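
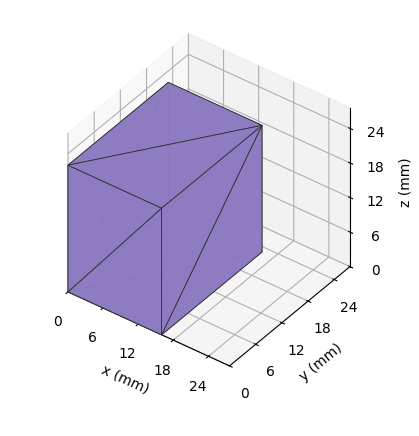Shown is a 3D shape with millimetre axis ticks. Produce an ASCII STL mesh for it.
Reading the render: the shape is a rectangular box, roughly 16 × 23 mm footprint and 22 mm tall (dimensions read to the nearest mm from the axis ticks). For the STL, each face is triangulated and given an outward normal.

solid part
  facet normal 0.0000 0.0000 -1.0000
    outer loop
      vertex 16.000 23.000 0.000
      vertex 16.000 0.000 0.000
      vertex 0.000 0.000 0.000
    endloop
  endfacet
  facet normal 0.0000 0.0000 -1.0000
    outer loop
      vertex 0.000 23.000 0.000
      vertex 16.000 23.000 0.000
      vertex 0.000 0.000 0.000
    endloop
  endfacet
  facet normal 0.0000 0.0000 1.0000
    outer loop
      vertex 0.000 0.000 22.000
      vertex 16.000 0.000 22.000
      vertex 16.000 23.000 22.000
    endloop
  endfacet
  facet normal 0.0000 0.0000 1.0000
    outer loop
      vertex 0.000 0.000 22.000
      vertex 16.000 23.000 22.000
      vertex 0.000 23.000 22.000
    endloop
  endfacet
  facet normal 0.0000 -1.0000 0.0000
    outer loop
      vertex 0.000 0.000 0.000
      vertex 16.000 0.000 0.000
      vertex 16.000 0.000 22.000
    endloop
  endfacet
  facet normal 0.0000 -1.0000 0.0000
    outer loop
      vertex 0.000 0.000 0.000
      vertex 16.000 0.000 22.000
      vertex 0.000 0.000 22.000
    endloop
  endfacet
  facet normal 0.0000 1.0000 0.0000
    outer loop
      vertex 16.000 23.000 22.000
      vertex 16.000 23.000 0.000
      vertex 0.000 23.000 0.000
    endloop
  endfacet
  facet normal 0.0000 1.0000 0.0000
    outer loop
      vertex 0.000 23.000 22.000
      vertex 16.000 23.000 22.000
      vertex 0.000 23.000 0.000
    endloop
  endfacet
  facet normal -1.0000 0.0000 0.0000
    outer loop
      vertex 0.000 23.000 22.000
      vertex 0.000 23.000 0.000
      vertex 0.000 0.000 0.000
    endloop
  endfacet
  facet normal -1.0000 0.0000 0.0000
    outer loop
      vertex 0.000 0.000 22.000
      vertex 0.000 23.000 22.000
      vertex 0.000 0.000 0.000
    endloop
  endfacet
  facet normal 1.0000 0.0000 0.0000
    outer loop
      vertex 16.000 0.000 0.000
      vertex 16.000 23.000 0.000
      vertex 16.000 23.000 22.000
    endloop
  endfacet
  facet normal 1.0000 0.0000 0.0000
    outer loop
      vertex 16.000 0.000 0.000
      vertex 16.000 23.000 22.000
      vertex 16.000 0.000 22.000
    endloop
  endfacet
endsolid part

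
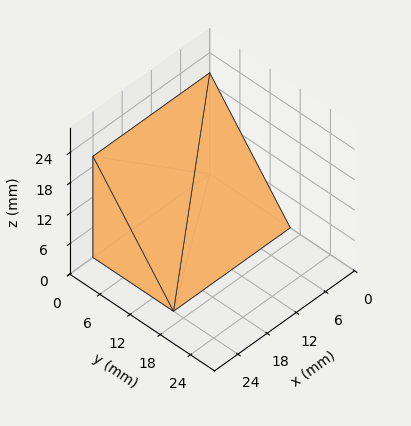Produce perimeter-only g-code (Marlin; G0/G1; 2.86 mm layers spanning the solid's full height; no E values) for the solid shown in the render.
Reading the render: the shape is a wedge (ramp): 24 × 16 mm base, rising to 20 mm along the y=0 edge and sloping linearly to z=0 at y=16 (dimensions read to the nearest mm from the axis ticks). For the g-code, the solid's height is divided into equal slices at the stated Δz and each level perimeter traced with G1 moves after a G0 lift.

; perimeter-only toolpath
G21 ; units = mm
G90 ; absolute positioning
G28 ; home
; layer 1
G0 Z2.86
G0 X0.00 Y0.00
G1 X24.00 Y0.00
G1 X24.00 Y13.71
G1 X0.00 Y13.71
G1 X0.00 Y0.00
; layer 2
G0 Z5.71
G0 X0.00 Y0.00
G1 X24.00 Y0.00
G1 X24.00 Y11.43
G1 X0.00 Y11.43
G1 X0.00 Y0.00
; layer 3
G0 Z8.57
G0 X0.00 Y0.00
G1 X24.00 Y0.00
G1 X24.00 Y9.14
G1 X0.00 Y9.14
G1 X0.00 Y0.00
; layer 4
G0 Z11.43
G0 X0.00 Y0.00
G1 X24.00 Y0.00
G1 X24.00 Y6.86
G1 X0.00 Y6.86
G1 X0.00 Y0.00
; layer 5
G0 Z14.29
G0 X0.00 Y0.00
G1 X24.00 Y0.00
G1 X24.00 Y4.57
G1 X0.00 Y4.57
G1 X0.00 Y0.00
; layer 6
G0 Z17.14
G0 X0.00 Y0.00
G1 X24.00 Y0.00
G1 X24.00 Y2.29
G1 X0.00 Y2.29
G1 X0.00 Y0.00
M2 ; end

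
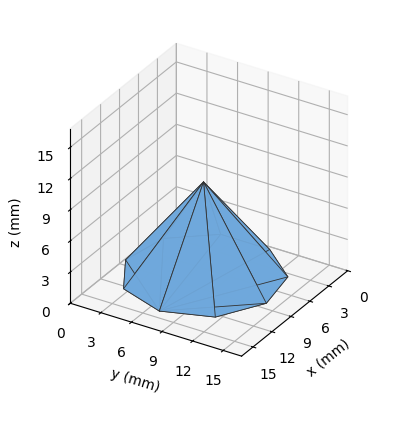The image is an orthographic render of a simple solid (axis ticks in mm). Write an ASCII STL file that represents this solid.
Reading the render: the shape is a regular 9-sided pyramid, base circumscribed radius ≈ 7 mm, apex at z ≈ 9 mm (dimensions read to the nearest mm from the axis ticks). For the STL, each face is triangulated and given an outward normal.

solid part
  facet normal 0.0000 0.0000 -1.0000
    outer loop
      vertex 8.2 13.9 0.0
      vertex 12.4 11.5 0.0
      vertex 14.0 7.0 0.0
    endloop
  endfacet
  facet normal 0.0000 0.0000 -1.0000
    outer loop
      vertex 3.5 13.1 0.0
      vertex 8.2 13.9 0.0
      vertex 14.0 7.0 0.0
    endloop
  endfacet
  facet normal 0.0000 0.0000 -1.0000
    outer loop
      vertex 0.4 9.4 0.0
      vertex 3.5 13.1 0.0
      vertex 14.0 7.0 0.0
    endloop
  endfacet
  facet normal 0.0000 0.0000 -1.0000
    outer loop
      vertex 0.4 4.6 0.0
      vertex 0.4 9.4 0.0
      vertex 14.0 7.0 0.0
    endloop
  endfacet
  facet normal 0.0000 0.0000 -1.0000
    outer loop
      vertex 3.5 0.9 0.0
      vertex 0.4 4.6 0.0
      vertex 14.0 7.0 0.0
    endloop
  endfacet
  facet normal 0.0000 0.0000 -1.0000
    outer loop
      vertex 8.2 0.1 0.0
      vertex 3.5 0.9 0.0
      vertex 14.0 7.0 0.0
    endloop
  endfacet
  facet normal 0.0000 0.0000 -1.0000
    outer loop
      vertex 12.4 2.5 0.0
      vertex 8.2 0.1 0.0
      vertex 14.0 7.0 0.0
    endloop
  endfacet
  facet normal 0.7600 0.2702 0.5911
    outer loop
      vertex 14.0 7.0 0.0
      vertex 12.4 11.5 0.0
      vertex 7.0 7.0 9.0
    endloop
  endfacet
  facet normal 0.4004 0.7007 0.5906
    outer loop
      vertex 12.4 11.5 0.0
      vertex 8.2 13.9 0.0
      vertex 7.0 7.0 9.0
    endloop
  endfacet
  facet normal -0.1353 0.7949 0.5914
    outer loop
      vertex 8.2 13.9 0.0
      vertex 3.5 13.1 0.0
      vertex 7.0 7.0 9.0
    endloop
  endfacet
  facet normal -0.6181 0.5179 0.5914
    outer loop
      vertex 3.5 13.1 0.0
      vertex 0.4 9.4 0.0
      vertex 7.0 7.0 9.0
    endloop
  endfacet
  facet normal -0.8064 0.0000 0.5914
    outer loop
      vertex 0.4 9.4 0.0
      vertex 0.4 4.6 0.0
      vertex 7.0 7.0 9.0
    endloop
  endfacet
  facet normal -0.6181 -0.5179 0.5914
    outer loop
      vertex 0.4 4.6 0.0
      vertex 3.5 0.9 0.0
      vertex 7.0 7.0 9.0
    endloop
  endfacet
  facet normal -0.1353 -0.7949 0.5914
    outer loop
      vertex 3.5 0.9 0.0
      vertex 8.2 0.1 0.0
      vertex 7.0 7.0 9.0
    endloop
  endfacet
  facet normal 0.4004 -0.7007 0.5906
    outer loop
      vertex 8.2 0.1 0.0
      vertex 12.4 2.5 0.0
      vertex 7.0 7.0 9.0
    endloop
  endfacet
  facet normal 0.7600 -0.2702 0.5911
    outer loop
      vertex 12.4 2.5 0.0
      vertex 14.0 7.0 0.0
      vertex 7.0 7.0 9.0
    endloop
  endfacet
endsolid part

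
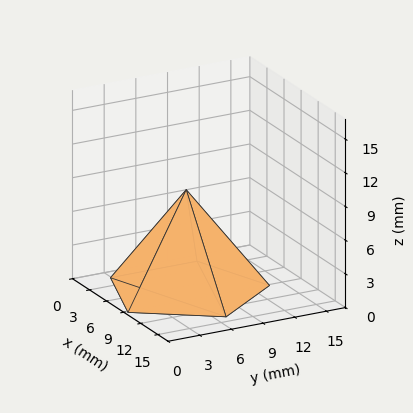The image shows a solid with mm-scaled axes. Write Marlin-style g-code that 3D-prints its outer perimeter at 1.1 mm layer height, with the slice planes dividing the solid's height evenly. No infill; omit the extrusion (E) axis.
Reading the render: the shape is a regular 5-sided pyramid, base circumscribed radius ≈ 7 mm, apex at z ≈ 9 mm (dimensions read to the nearest mm from the axis ticks). For the g-code, the solid's height is divided into equal slices at the stated Δz and each level perimeter traced with G1 moves after a G0 lift.

; perimeter-only toolpath
G21 ; units = mm
G90 ; absolute positioning
G28 ; home
; layer 1
G0 Z1.1
G0 X13.1 Y7.0
G1 X8.9 Y12.9
G1 X2.0 Y10.6
G1 X2.0 Y3.4
G1 X8.9 Y1.1
G1 X13.1 Y7.0
; layer 2
G0 Z2.2
G0 X12.2 Y7.0
G1 X8.6 Y12.0
G1 X2.7 Y10.1
G1 X2.7 Y3.9
G1 X8.6 Y2.0
G1 X12.2 Y7.0
; layer 3
G0 Z3.4
G0 X11.4 Y7.0
G1 X8.4 Y11.2
G1 X3.4 Y9.6
G1 X3.4 Y4.4
G1 X8.4 Y2.8
G1 X11.4 Y7.0
; layer 4
G0 Z4.5
G0 X10.5 Y7.0
G1 X8.1 Y10.3
G1 X4.2 Y9.1
G1 X4.2 Y5.0
G1 X8.1 Y3.6
G1 X10.5 Y7.0
; layer 5
G0 Z5.6
G0 X9.6 Y7.0
G1 X7.8 Y9.5
G1 X4.9 Y8.5
G1 X4.9 Y5.5
G1 X7.8 Y4.5
G1 X9.6 Y7.0
; layer 6
G0 Z6.8
G0 X8.8 Y7.0
G1 X7.5 Y8.7
G1 X5.6 Y8.0
G1 X5.6 Y6.0
G1 X7.5 Y5.3
G1 X8.8 Y7.0
; layer 7
G0 Z7.9
G0 X7.9 Y7.0
G1 X7.3 Y7.8
G1 X6.3 Y7.5
G1 X6.3 Y6.5
G1 X7.3 Y6.2
G1 X7.9 Y7.0
M2 ; end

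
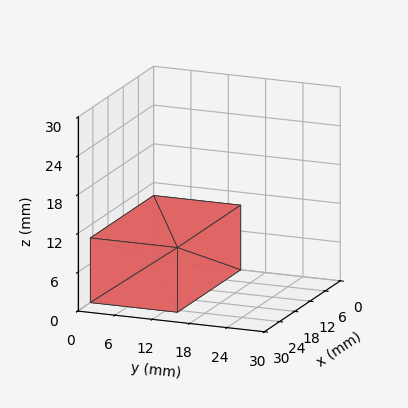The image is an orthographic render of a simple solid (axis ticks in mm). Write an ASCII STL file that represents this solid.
Reading the render: the shape is a rectangular box, roughly 25 × 14 mm footprint and 10 mm tall (dimensions read to the nearest mm from the axis ticks). For the STL, each face is triangulated and given an outward normal.

solid part
  facet normal 0.0000 0.0000 -1.0000
    outer loop
      vertex 25.0 14.0 0.0
      vertex 25.0 0.0 0.0
      vertex 0.0 0.0 0.0
    endloop
  endfacet
  facet normal 0.0000 0.0000 -1.0000
    outer loop
      vertex 0.0 14.0 0.0
      vertex 25.0 14.0 0.0
      vertex 0.0 0.0 0.0
    endloop
  endfacet
  facet normal 0.0000 0.0000 1.0000
    outer loop
      vertex 0.0 0.0 10.0
      vertex 25.0 0.0 10.0
      vertex 25.0 14.0 10.0
    endloop
  endfacet
  facet normal 0.0000 0.0000 1.0000
    outer loop
      vertex 0.0 0.0 10.0
      vertex 25.0 14.0 10.0
      vertex 0.0 14.0 10.0
    endloop
  endfacet
  facet normal 0.0000 -1.0000 0.0000
    outer loop
      vertex 0.0 0.0 0.0
      vertex 25.0 0.0 0.0
      vertex 25.0 0.0 10.0
    endloop
  endfacet
  facet normal 0.0000 -1.0000 0.0000
    outer loop
      vertex 0.0 0.0 0.0
      vertex 25.0 0.0 10.0
      vertex 0.0 0.0 10.0
    endloop
  endfacet
  facet normal 0.0000 1.0000 0.0000
    outer loop
      vertex 25.0 14.0 10.0
      vertex 25.0 14.0 0.0
      vertex 0.0 14.0 0.0
    endloop
  endfacet
  facet normal 0.0000 1.0000 0.0000
    outer loop
      vertex 0.0 14.0 10.0
      vertex 25.0 14.0 10.0
      vertex 0.0 14.0 0.0
    endloop
  endfacet
  facet normal -1.0000 0.0000 0.0000
    outer loop
      vertex 0.0 14.0 10.0
      vertex 0.0 14.0 0.0
      vertex 0.0 0.0 0.0
    endloop
  endfacet
  facet normal -1.0000 0.0000 0.0000
    outer loop
      vertex 0.0 0.0 10.0
      vertex 0.0 14.0 10.0
      vertex 0.0 0.0 0.0
    endloop
  endfacet
  facet normal 1.0000 0.0000 0.0000
    outer loop
      vertex 25.0 0.0 0.0
      vertex 25.0 14.0 0.0
      vertex 25.0 14.0 10.0
    endloop
  endfacet
  facet normal 1.0000 0.0000 0.0000
    outer loop
      vertex 25.0 0.0 0.0
      vertex 25.0 14.0 10.0
      vertex 25.0 0.0 10.0
    endloop
  endfacet
endsolid part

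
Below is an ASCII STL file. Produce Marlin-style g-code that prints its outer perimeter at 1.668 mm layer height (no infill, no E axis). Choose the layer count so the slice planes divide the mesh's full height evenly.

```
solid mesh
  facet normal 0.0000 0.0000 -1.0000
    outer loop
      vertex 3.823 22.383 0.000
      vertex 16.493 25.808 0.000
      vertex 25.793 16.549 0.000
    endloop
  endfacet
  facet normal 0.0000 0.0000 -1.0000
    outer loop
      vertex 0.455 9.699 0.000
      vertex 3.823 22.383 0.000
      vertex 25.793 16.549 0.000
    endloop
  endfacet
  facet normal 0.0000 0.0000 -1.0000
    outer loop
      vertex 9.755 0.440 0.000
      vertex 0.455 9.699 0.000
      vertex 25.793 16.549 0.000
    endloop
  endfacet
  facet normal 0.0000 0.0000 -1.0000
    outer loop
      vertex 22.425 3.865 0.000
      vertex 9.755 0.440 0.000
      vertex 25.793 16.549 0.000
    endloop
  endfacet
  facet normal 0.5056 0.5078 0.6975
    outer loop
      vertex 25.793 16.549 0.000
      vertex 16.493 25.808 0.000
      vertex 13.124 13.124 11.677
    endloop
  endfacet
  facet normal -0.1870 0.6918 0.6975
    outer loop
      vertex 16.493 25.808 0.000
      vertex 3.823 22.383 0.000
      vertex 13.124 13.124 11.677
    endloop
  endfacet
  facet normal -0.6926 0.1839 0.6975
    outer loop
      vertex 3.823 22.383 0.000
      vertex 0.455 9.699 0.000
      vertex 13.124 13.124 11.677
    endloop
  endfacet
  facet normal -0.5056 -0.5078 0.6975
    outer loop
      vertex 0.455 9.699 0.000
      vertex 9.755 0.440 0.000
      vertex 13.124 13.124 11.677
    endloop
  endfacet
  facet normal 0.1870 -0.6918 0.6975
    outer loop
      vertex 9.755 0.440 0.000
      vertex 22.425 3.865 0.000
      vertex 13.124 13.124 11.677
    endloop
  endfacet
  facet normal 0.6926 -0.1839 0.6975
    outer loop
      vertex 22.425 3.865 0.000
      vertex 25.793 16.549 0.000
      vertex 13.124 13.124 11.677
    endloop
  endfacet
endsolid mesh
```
; perimeter-only toolpath
G21 ; units = mm
G90 ; absolute positioning
G28 ; home
; layer 1
G0 Z1.668
G0 X23.983 Y16.060
G1 X16.012 Y23.996
G1 X5.152 Y21.060
G1 X2.265 Y10.188
G1 X10.236 Y2.252
G1 X21.096 Y5.188
G1 X23.983 Y16.060
; layer 2
G0 Z3.336
G0 X22.173 Y15.570
G1 X15.530 Y22.184
G1 X6.480 Y19.738
G1 X4.075 Y10.678
G1 X10.718 Y4.064
G1 X19.768 Y6.510
G1 X22.173 Y15.570
; layer 3
G0 Z5.004
G0 X20.363 Y15.081
G1 X15.049 Y20.372
G1 X7.809 Y18.415
G1 X5.885 Y11.167
G1 X11.199 Y5.876
G1 X18.439 Y7.833
G1 X20.363 Y15.081
; layer 4
G0 Z6.673
G0 X18.554 Y14.592
G1 X14.568 Y18.560
G1 X9.138 Y17.092
G1 X7.694 Y11.656
G1 X11.680 Y7.688
G1 X17.110 Y9.156
G1 X18.554 Y14.592
; layer 5
G0 Z8.341
G0 X16.744 Y14.103
G1 X14.087 Y16.748
G1 X10.467 Y15.769
G1 X9.504 Y12.145
G1 X12.161 Y9.500
G1 X15.781 Y10.479
G1 X16.744 Y14.103
; layer 6
G0 Z10.009
G0 X14.934 Y13.613
G1 X13.605 Y14.936
G1 X11.795 Y14.447
G1 X11.314 Y12.635
G1 X12.643 Y11.312
G1 X14.453 Y11.801
G1 X14.934 Y13.613
M2 ; end

The solid is a regular 6-sided pyramid, base circumscribed radius ≈ 13.1 mm, apex at z ≈ 11.7 mm. Slicing at Δz = 1.668 mm — 7 equal slices spanning the solid's height, so layer i sits at z = i·h/7 — gives 6 non-empty perimeters. Each is a 6-segment closed polygon; G0 lifts to the layer z and rapids to the start vertex, then G1 traces the edges. The cross-section shrinks linearly with z (the slice at the apex is degenerate and omitted).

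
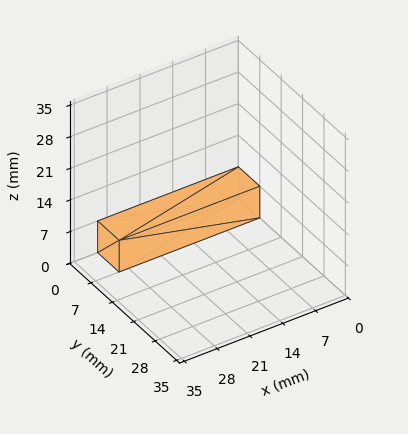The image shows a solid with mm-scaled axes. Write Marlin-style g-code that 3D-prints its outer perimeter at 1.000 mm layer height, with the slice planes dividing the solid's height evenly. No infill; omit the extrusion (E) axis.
Reading the render: the shape is a rectangular box, roughly 30 × 7 mm footprint and 7 mm tall (dimensions read to the nearest mm from the axis ticks). For the g-code, the solid's height is divided into equal slices at the stated Δz and each level perimeter traced with G1 moves after a G0 lift.

; perimeter-only toolpath
G21 ; units = mm
G90 ; absolute positioning
G28 ; home
; layer 1
G0 Z1.000
G0 X0.000 Y0.000
G1 X30.000 Y0.000
G1 X30.000 Y7.000
G1 X0.000 Y7.000
G1 X0.000 Y0.000
; layer 2
G0 Z2.000
G0 X0.000 Y0.000
G1 X30.000 Y0.000
G1 X30.000 Y7.000
G1 X0.000 Y7.000
G1 X0.000 Y0.000
; layer 3
G0 Z3.000
G0 X0.000 Y0.000
G1 X30.000 Y0.000
G1 X30.000 Y7.000
G1 X0.000 Y7.000
G1 X0.000 Y0.000
; layer 4
G0 Z4.000
G0 X0.000 Y0.000
G1 X30.000 Y0.000
G1 X30.000 Y7.000
G1 X0.000 Y7.000
G1 X0.000 Y0.000
; layer 5
G0 Z5.000
G0 X0.000 Y0.000
G1 X30.000 Y0.000
G1 X30.000 Y7.000
G1 X0.000 Y7.000
G1 X0.000 Y0.000
; layer 6
G0 Z6.000
G0 X0.000 Y0.000
G1 X30.000 Y0.000
G1 X30.000 Y7.000
G1 X0.000 Y7.000
G1 X0.000 Y0.000
; layer 7
G0 Z7.000
G0 X0.000 Y0.000
G1 X30.000 Y0.000
G1 X30.000 Y7.000
G1 X0.000 Y7.000
G1 X0.000 Y0.000
M2 ; end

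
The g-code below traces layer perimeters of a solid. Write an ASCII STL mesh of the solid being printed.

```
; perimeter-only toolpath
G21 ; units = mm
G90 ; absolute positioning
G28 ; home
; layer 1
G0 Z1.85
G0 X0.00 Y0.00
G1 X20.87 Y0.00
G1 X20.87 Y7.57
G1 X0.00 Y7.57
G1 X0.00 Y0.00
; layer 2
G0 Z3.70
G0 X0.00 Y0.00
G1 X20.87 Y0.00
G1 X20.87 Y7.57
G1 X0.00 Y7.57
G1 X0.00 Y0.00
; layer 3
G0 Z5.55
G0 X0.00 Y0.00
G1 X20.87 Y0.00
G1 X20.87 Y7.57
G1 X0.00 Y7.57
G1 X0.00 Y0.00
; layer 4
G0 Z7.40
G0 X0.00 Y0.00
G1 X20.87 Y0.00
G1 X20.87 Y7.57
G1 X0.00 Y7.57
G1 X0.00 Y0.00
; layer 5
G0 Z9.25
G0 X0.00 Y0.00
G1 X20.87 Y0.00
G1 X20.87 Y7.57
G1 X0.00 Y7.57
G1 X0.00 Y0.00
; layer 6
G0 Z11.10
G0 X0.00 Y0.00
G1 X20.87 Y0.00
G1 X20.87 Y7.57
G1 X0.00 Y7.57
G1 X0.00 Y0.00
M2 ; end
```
solid part
  facet normal 0.0000 0.0000 -1.0000
    outer loop
      vertex 20.87 7.57 0.00
      vertex 20.87 0.00 0.00
      vertex 0.00 0.00 0.00
    endloop
  endfacet
  facet normal 0.0000 0.0000 -1.0000
    outer loop
      vertex 0.00 7.57 0.00
      vertex 20.87 7.57 0.00
      vertex 0.00 0.00 0.00
    endloop
  endfacet
  facet normal 0.0000 0.0000 1.0000
    outer loop
      vertex 0.00 0.00 11.10
      vertex 20.87 0.00 11.10
      vertex 20.87 7.57 11.10
    endloop
  endfacet
  facet normal 0.0000 0.0000 1.0000
    outer loop
      vertex 0.00 0.00 11.10
      vertex 20.87 7.57 11.10
      vertex 0.00 7.57 11.10
    endloop
  endfacet
  facet normal 0.0000 -1.0000 0.0000
    outer loop
      vertex 0.00 0.00 0.00
      vertex 20.87 0.00 0.00
      vertex 20.87 0.00 11.10
    endloop
  endfacet
  facet normal 0.0000 -1.0000 0.0000
    outer loop
      vertex 0.00 0.00 0.00
      vertex 20.87 0.00 11.10
      vertex 0.00 0.00 11.10
    endloop
  endfacet
  facet normal 0.0000 1.0000 0.0000
    outer loop
      vertex 20.87 7.57 11.10
      vertex 20.87 7.57 0.00
      vertex 0.00 7.57 0.00
    endloop
  endfacet
  facet normal 0.0000 1.0000 0.0000
    outer loop
      vertex 0.00 7.57 11.10
      vertex 20.87 7.57 11.10
      vertex 0.00 7.57 0.00
    endloop
  endfacet
  facet normal -1.0000 0.0000 0.0000
    outer loop
      vertex 0.00 7.57 11.10
      vertex 0.00 7.57 0.00
      vertex 0.00 0.00 0.00
    endloop
  endfacet
  facet normal -1.0000 0.0000 0.0000
    outer loop
      vertex 0.00 0.00 11.10
      vertex 0.00 7.57 11.10
      vertex 0.00 0.00 0.00
    endloop
  endfacet
  facet normal 1.0000 0.0000 0.0000
    outer loop
      vertex 20.87 0.00 0.00
      vertex 20.87 7.57 0.00
      vertex 20.87 7.57 11.10
    endloop
  endfacet
  facet normal 1.0000 0.0000 0.0000
    outer loop
      vertex 20.87 0.00 0.00
      vertex 20.87 7.57 11.10
      vertex 20.87 0.00 11.10
    endloop
  endfacet
endsolid part

The G0 Z moves step by Δz≈1.85 mm. Every layer's G1 loop is the same polygon, so the solid is a straight extrusion of it from z=0 to z≈11.1. Closing with flat bottom and top caps and triangulating gives 12 facets — a rectangular box, roughly 20.9 × 7.57 mm footprint and 11.1 mm tall.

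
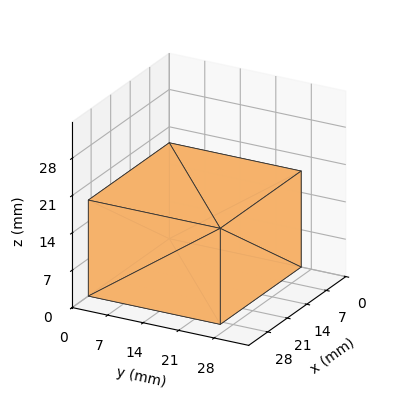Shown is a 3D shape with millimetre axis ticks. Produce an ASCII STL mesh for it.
Reading the render: the shape is a rectangular box, roughly 29 × 26 mm footprint and 18 mm tall (dimensions read to the nearest mm from the axis ticks). For the STL, each face is triangulated and given an outward normal.

solid part
  facet normal 0.0000 0.0000 -1.0000
    outer loop
      vertex 29.000 26.000 0.000
      vertex 29.000 0.000 0.000
      vertex 0.000 0.000 0.000
    endloop
  endfacet
  facet normal 0.0000 0.0000 -1.0000
    outer loop
      vertex 0.000 26.000 0.000
      vertex 29.000 26.000 0.000
      vertex 0.000 0.000 0.000
    endloop
  endfacet
  facet normal 0.0000 0.0000 1.0000
    outer loop
      vertex 0.000 0.000 18.000
      vertex 29.000 0.000 18.000
      vertex 29.000 26.000 18.000
    endloop
  endfacet
  facet normal 0.0000 0.0000 1.0000
    outer loop
      vertex 0.000 0.000 18.000
      vertex 29.000 26.000 18.000
      vertex 0.000 26.000 18.000
    endloop
  endfacet
  facet normal 0.0000 -1.0000 0.0000
    outer loop
      vertex 0.000 0.000 0.000
      vertex 29.000 0.000 0.000
      vertex 29.000 0.000 18.000
    endloop
  endfacet
  facet normal 0.0000 -1.0000 0.0000
    outer loop
      vertex 0.000 0.000 0.000
      vertex 29.000 0.000 18.000
      vertex 0.000 0.000 18.000
    endloop
  endfacet
  facet normal 0.0000 1.0000 0.0000
    outer loop
      vertex 29.000 26.000 18.000
      vertex 29.000 26.000 0.000
      vertex 0.000 26.000 0.000
    endloop
  endfacet
  facet normal 0.0000 1.0000 0.0000
    outer loop
      vertex 0.000 26.000 18.000
      vertex 29.000 26.000 18.000
      vertex 0.000 26.000 0.000
    endloop
  endfacet
  facet normal -1.0000 0.0000 0.0000
    outer loop
      vertex 0.000 26.000 18.000
      vertex 0.000 26.000 0.000
      vertex 0.000 0.000 0.000
    endloop
  endfacet
  facet normal -1.0000 0.0000 0.0000
    outer loop
      vertex 0.000 0.000 18.000
      vertex 0.000 26.000 18.000
      vertex 0.000 0.000 0.000
    endloop
  endfacet
  facet normal 1.0000 0.0000 0.0000
    outer loop
      vertex 29.000 0.000 0.000
      vertex 29.000 26.000 0.000
      vertex 29.000 26.000 18.000
    endloop
  endfacet
  facet normal 1.0000 0.0000 0.0000
    outer loop
      vertex 29.000 0.000 0.000
      vertex 29.000 26.000 18.000
      vertex 29.000 0.000 18.000
    endloop
  endfacet
endsolid part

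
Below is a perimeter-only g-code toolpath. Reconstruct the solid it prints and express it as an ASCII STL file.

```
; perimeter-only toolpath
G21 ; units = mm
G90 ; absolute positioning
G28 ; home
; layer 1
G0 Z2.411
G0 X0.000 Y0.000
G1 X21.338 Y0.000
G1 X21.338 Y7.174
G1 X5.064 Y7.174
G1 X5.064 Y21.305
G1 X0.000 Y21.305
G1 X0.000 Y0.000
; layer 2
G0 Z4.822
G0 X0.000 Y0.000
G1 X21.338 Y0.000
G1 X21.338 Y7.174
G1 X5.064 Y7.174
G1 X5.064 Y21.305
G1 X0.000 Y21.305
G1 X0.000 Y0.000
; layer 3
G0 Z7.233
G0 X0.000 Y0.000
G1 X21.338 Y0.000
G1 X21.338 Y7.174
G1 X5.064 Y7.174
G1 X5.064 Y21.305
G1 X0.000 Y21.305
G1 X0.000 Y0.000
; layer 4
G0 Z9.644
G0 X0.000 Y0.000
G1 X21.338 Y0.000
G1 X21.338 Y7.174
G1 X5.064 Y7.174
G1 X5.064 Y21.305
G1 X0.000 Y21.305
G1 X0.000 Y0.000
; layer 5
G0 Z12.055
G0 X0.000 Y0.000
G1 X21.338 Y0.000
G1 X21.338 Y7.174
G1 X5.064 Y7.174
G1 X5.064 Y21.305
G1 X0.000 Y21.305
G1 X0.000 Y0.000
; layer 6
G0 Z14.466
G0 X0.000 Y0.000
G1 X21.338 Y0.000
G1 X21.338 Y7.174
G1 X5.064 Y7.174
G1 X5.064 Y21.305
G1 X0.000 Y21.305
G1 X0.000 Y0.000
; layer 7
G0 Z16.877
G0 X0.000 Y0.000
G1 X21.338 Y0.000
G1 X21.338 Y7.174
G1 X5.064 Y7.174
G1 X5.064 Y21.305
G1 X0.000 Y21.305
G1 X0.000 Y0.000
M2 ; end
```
solid part
  facet normal 0.0000 0.0000 -1.0000
    outer loop
      vertex 21.338 7.174 0.000
      vertex 21.338 0.000 0.000
      vertex 0.000 0.000 0.000
    endloop
  endfacet
  facet normal 0.0000 0.0000 -1.0000
    outer loop
      vertex 5.064 7.174 0.000
      vertex 21.338 7.174 0.000
      vertex 0.000 0.000 0.000
    endloop
  endfacet
  facet normal 0.0000 0.0000 -1.0000
    outer loop
      vertex 5.064 21.305 0.000
      vertex 5.064 7.174 0.000
      vertex 0.000 0.000 0.000
    endloop
  endfacet
  facet normal 0.0000 0.0000 -1.0000
    outer loop
      vertex 0.000 21.305 0.000
      vertex 5.064 21.305 0.000
      vertex 0.000 0.000 0.000
    endloop
  endfacet
  facet normal 0.0000 0.0000 1.0000
    outer loop
      vertex 0.000 0.000 16.877
      vertex 21.338 0.000 16.877
      vertex 21.338 7.174 16.877
    endloop
  endfacet
  facet normal 0.0000 0.0000 1.0000
    outer loop
      vertex 0.000 0.000 16.877
      vertex 21.338 7.174 16.877
      vertex 5.064 7.174 16.877
    endloop
  endfacet
  facet normal 0.0000 0.0000 1.0000
    outer loop
      vertex 0.000 0.000 16.877
      vertex 5.064 7.174 16.877
      vertex 5.064 21.305 16.877
    endloop
  endfacet
  facet normal 0.0000 0.0000 1.0000
    outer loop
      vertex 0.000 0.000 16.877
      vertex 5.064 21.305 16.877
      vertex 0.000 21.305 16.877
    endloop
  endfacet
  facet normal 0.0000 -1.0000 0.0000
    outer loop
      vertex 0.000 0.000 0.000
      vertex 21.338 0.000 0.000
      vertex 21.338 0.000 16.877
    endloop
  endfacet
  facet normal 0.0000 -1.0000 0.0000
    outer loop
      vertex 0.000 0.000 0.000
      vertex 21.338 0.000 16.877
      vertex 0.000 0.000 16.877
    endloop
  endfacet
  facet normal 1.0000 0.0000 0.0000
    outer loop
      vertex 21.338 0.000 0.000
      vertex 21.338 7.174 0.000
      vertex 21.338 7.174 16.877
    endloop
  endfacet
  facet normal 1.0000 0.0000 0.0000
    outer loop
      vertex 21.338 0.000 0.000
      vertex 21.338 7.174 16.877
      vertex 21.338 0.000 16.877
    endloop
  endfacet
  facet normal 0.0000 1.0000 0.0000
    outer loop
      vertex 21.338 7.174 0.000
      vertex 5.064 7.174 0.000
      vertex 5.064 7.174 16.877
    endloop
  endfacet
  facet normal 0.0000 1.0000 0.0000
    outer loop
      vertex 21.338 7.174 0.000
      vertex 5.064 7.174 16.877
      vertex 21.338 7.174 16.877
    endloop
  endfacet
  facet normal 1.0000 0.0000 0.0000
    outer loop
      vertex 5.064 7.174 0.000
      vertex 5.064 21.305 0.000
      vertex 5.064 21.305 16.877
    endloop
  endfacet
  facet normal 1.0000 0.0000 0.0000
    outer loop
      vertex 5.064 7.174 0.000
      vertex 5.064 21.305 16.877
      vertex 5.064 7.174 16.877
    endloop
  endfacet
  facet normal 0.0000 1.0000 0.0000
    outer loop
      vertex 5.064 21.305 0.000
      vertex 0.000 21.305 0.000
      vertex 0.000 21.305 16.877
    endloop
  endfacet
  facet normal 0.0000 1.0000 0.0000
    outer loop
      vertex 5.064 21.305 0.000
      vertex 0.000 21.305 16.877
      vertex 5.064 21.305 16.877
    endloop
  endfacet
  facet normal -1.0000 0.0000 0.0000
    outer loop
      vertex 0.000 21.305 0.000
      vertex 0.000 0.000 0.000
      vertex 0.000 0.000 16.877
    endloop
  endfacet
  facet normal -1.0000 0.0000 0.0000
    outer loop
      vertex 0.000 21.305 0.000
      vertex 0.000 0.000 16.877
      vertex 0.000 21.305 16.877
    endloop
  endfacet
endsolid part

The G0 Z moves step by Δz≈2.411 mm. Every layer's G1 loop is the same polygon, so the solid is a straight extrusion of it from z=0 to z≈16.9. Closing with flat bottom and top caps and triangulating gives 20 facets — an L-shaped prism: outer 21.3 × 21.3 mm, arm thicknesses ≈ 7.17 mm (horizontal) and 5.06 mm (vertical), extruded 16.9 mm in z.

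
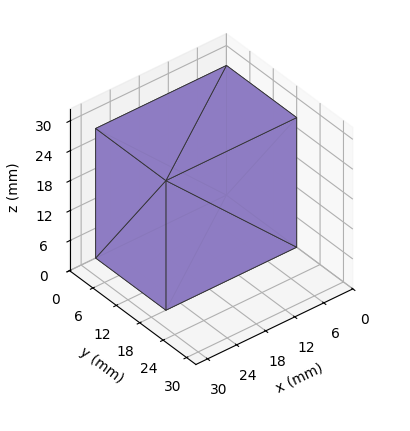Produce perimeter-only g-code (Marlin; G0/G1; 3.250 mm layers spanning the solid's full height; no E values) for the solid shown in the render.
Reading the render: the shape is a rectangular box, roughly 27 × 18 mm footprint and 26 mm tall (dimensions read to the nearest mm from the axis ticks). For the g-code, the solid's height is divided into equal slices at the stated Δz and each level perimeter traced with G1 moves after a G0 lift.

; perimeter-only toolpath
G21 ; units = mm
G90 ; absolute positioning
G28 ; home
; layer 1
G0 Z3.250
G0 X0.000 Y0.000
G1 X27.000 Y0.000
G1 X27.000 Y18.000
G1 X0.000 Y18.000
G1 X0.000 Y0.000
; layer 2
G0 Z6.500
G0 X0.000 Y0.000
G1 X27.000 Y0.000
G1 X27.000 Y18.000
G1 X0.000 Y18.000
G1 X0.000 Y0.000
; layer 3
G0 Z9.750
G0 X0.000 Y0.000
G1 X27.000 Y0.000
G1 X27.000 Y18.000
G1 X0.000 Y18.000
G1 X0.000 Y0.000
; layer 4
G0 Z13.000
G0 X0.000 Y0.000
G1 X27.000 Y0.000
G1 X27.000 Y18.000
G1 X0.000 Y18.000
G1 X0.000 Y0.000
; layer 5
G0 Z16.250
G0 X0.000 Y0.000
G1 X27.000 Y0.000
G1 X27.000 Y18.000
G1 X0.000 Y18.000
G1 X0.000 Y0.000
; layer 6
G0 Z19.500
G0 X0.000 Y0.000
G1 X27.000 Y0.000
G1 X27.000 Y18.000
G1 X0.000 Y18.000
G1 X0.000 Y0.000
; layer 7
G0 Z22.750
G0 X0.000 Y0.000
G1 X27.000 Y0.000
G1 X27.000 Y18.000
G1 X0.000 Y18.000
G1 X0.000 Y0.000
; layer 8
G0 Z26.000
G0 X0.000 Y0.000
G1 X27.000 Y0.000
G1 X27.000 Y18.000
G1 X0.000 Y18.000
G1 X0.000 Y0.000
M2 ; end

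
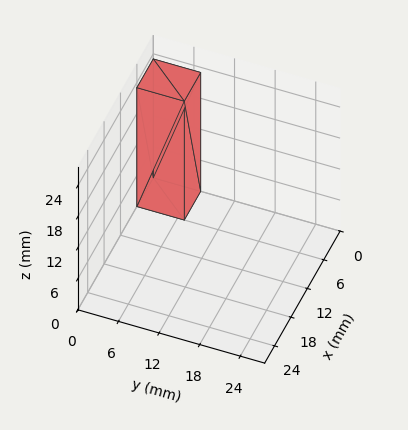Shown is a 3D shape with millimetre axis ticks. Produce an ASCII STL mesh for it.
Reading the render: the shape is a rectangular box, roughly 6 × 7 mm footprint and 23 mm tall (dimensions read to the nearest mm from the axis ticks). For the STL, each face is triangulated and given an outward normal.

solid part
  facet normal 0.0000 0.0000 -1.0000
    outer loop
      vertex 6.000 7.000 0.000
      vertex 6.000 0.000 0.000
      vertex 0.000 0.000 0.000
    endloop
  endfacet
  facet normal 0.0000 0.0000 -1.0000
    outer loop
      vertex 0.000 7.000 0.000
      vertex 6.000 7.000 0.000
      vertex 0.000 0.000 0.000
    endloop
  endfacet
  facet normal 0.0000 0.0000 1.0000
    outer loop
      vertex 0.000 0.000 23.000
      vertex 6.000 0.000 23.000
      vertex 6.000 7.000 23.000
    endloop
  endfacet
  facet normal 0.0000 0.0000 1.0000
    outer loop
      vertex 0.000 0.000 23.000
      vertex 6.000 7.000 23.000
      vertex 0.000 7.000 23.000
    endloop
  endfacet
  facet normal 0.0000 -1.0000 0.0000
    outer loop
      vertex 0.000 0.000 0.000
      vertex 6.000 0.000 0.000
      vertex 6.000 0.000 23.000
    endloop
  endfacet
  facet normal 0.0000 -1.0000 0.0000
    outer loop
      vertex 0.000 0.000 0.000
      vertex 6.000 0.000 23.000
      vertex 0.000 0.000 23.000
    endloop
  endfacet
  facet normal 0.0000 1.0000 0.0000
    outer loop
      vertex 6.000 7.000 23.000
      vertex 6.000 7.000 0.000
      vertex 0.000 7.000 0.000
    endloop
  endfacet
  facet normal 0.0000 1.0000 0.0000
    outer loop
      vertex 0.000 7.000 23.000
      vertex 6.000 7.000 23.000
      vertex 0.000 7.000 0.000
    endloop
  endfacet
  facet normal -1.0000 0.0000 0.0000
    outer loop
      vertex 0.000 7.000 23.000
      vertex 0.000 7.000 0.000
      vertex 0.000 0.000 0.000
    endloop
  endfacet
  facet normal -1.0000 0.0000 0.0000
    outer loop
      vertex 0.000 0.000 23.000
      vertex 0.000 7.000 23.000
      vertex 0.000 0.000 0.000
    endloop
  endfacet
  facet normal 1.0000 0.0000 0.0000
    outer loop
      vertex 6.000 0.000 0.000
      vertex 6.000 7.000 0.000
      vertex 6.000 7.000 23.000
    endloop
  endfacet
  facet normal 1.0000 0.0000 0.0000
    outer loop
      vertex 6.000 0.000 0.000
      vertex 6.000 7.000 23.000
      vertex 6.000 0.000 23.000
    endloop
  endfacet
endsolid part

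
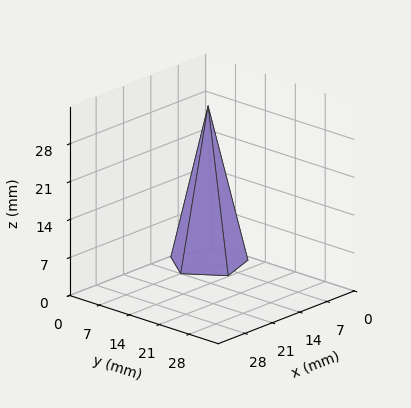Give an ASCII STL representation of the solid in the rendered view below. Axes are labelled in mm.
Reading the render: the shape is a regular 5-sided pyramid, base circumscribed radius ≈ 7 mm, apex at z ≈ 29 mm (dimensions read to the nearest mm from the axis ticks). For the STL, each face is triangulated and given an outward normal.

solid part
  facet normal 0.0000 0.0000 -1.0000
    outer loop
      vertex 1.3 11.1 0.0
      vertex 9.2 13.7 0.0
      vertex 14.0 7.0 0.0
    endloop
  endfacet
  facet normal 0.0000 0.0000 -1.0000
    outer loop
      vertex 1.3 2.9 0.0
      vertex 1.3 11.1 0.0
      vertex 14.0 7.0 0.0
    endloop
  endfacet
  facet normal 0.0000 0.0000 -1.0000
    outer loop
      vertex 9.2 0.3 0.0
      vertex 1.3 2.9 0.0
      vertex 14.0 7.0 0.0
    endloop
  endfacet
  facet normal 0.7977 0.5715 0.1925
    outer loop
      vertex 14.0 7.0 0.0
      vertex 9.2 13.7 0.0
      vertex 7.0 7.0 29.0
    endloop
  endfacet
  facet normal -0.3068 0.9322 0.1921
    outer loop
      vertex 9.2 13.7 0.0
      vertex 1.3 11.1 0.0
      vertex 7.0 7.0 29.0
    endloop
  endfacet
  facet normal -0.9812 0.0000 0.1929
    outer loop
      vertex 1.3 11.1 0.0
      vertex 1.3 2.9 0.0
      vertex 7.0 7.0 29.0
    endloop
  endfacet
  facet normal -0.3068 -0.9322 0.1921
    outer loop
      vertex 1.3 2.9 0.0
      vertex 9.2 0.3 0.0
      vertex 7.0 7.0 29.0
    endloop
  endfacet
  facet normal 0.7977 -0.5715 0.1925
    outer loop
      vertex 9.2 0.3 0.0
      vertex 14.0 7.0 0.0
      vertex 7.0 7.0 29.0
    endloop
  endfacet
endsolid part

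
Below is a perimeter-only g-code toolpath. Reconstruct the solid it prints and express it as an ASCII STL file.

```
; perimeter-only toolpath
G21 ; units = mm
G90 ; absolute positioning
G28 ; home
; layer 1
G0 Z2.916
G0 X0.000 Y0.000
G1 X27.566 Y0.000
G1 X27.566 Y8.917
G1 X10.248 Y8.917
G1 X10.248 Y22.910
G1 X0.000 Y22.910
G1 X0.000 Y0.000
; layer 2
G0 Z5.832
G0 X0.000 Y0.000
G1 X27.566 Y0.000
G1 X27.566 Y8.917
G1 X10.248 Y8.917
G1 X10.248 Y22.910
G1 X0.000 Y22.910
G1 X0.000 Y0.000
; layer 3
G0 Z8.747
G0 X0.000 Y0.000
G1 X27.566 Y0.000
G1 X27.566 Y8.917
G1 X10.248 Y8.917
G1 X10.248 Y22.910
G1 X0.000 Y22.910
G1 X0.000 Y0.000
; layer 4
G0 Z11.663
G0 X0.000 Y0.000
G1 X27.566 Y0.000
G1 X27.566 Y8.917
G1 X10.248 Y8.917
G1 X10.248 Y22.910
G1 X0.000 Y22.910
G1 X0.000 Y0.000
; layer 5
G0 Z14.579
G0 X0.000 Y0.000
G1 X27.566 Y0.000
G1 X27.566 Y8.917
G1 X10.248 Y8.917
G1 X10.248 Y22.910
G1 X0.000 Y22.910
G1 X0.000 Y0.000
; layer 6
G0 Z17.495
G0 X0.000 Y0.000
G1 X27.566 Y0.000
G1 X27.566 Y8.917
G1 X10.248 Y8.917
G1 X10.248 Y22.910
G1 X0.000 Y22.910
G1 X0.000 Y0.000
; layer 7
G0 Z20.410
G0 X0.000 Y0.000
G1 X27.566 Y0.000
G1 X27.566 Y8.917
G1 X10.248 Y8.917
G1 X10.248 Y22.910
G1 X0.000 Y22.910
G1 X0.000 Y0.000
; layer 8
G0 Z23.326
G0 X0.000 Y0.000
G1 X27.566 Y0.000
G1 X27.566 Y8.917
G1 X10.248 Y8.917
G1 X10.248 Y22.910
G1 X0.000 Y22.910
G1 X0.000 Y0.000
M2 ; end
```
solid part
  facet normal 0.0000 0.0000 -1.0000
    outer loop
      vertex 27.566 8.917 0.000
      vertex 27.566 0.000 0.000
      vertex 0.000 0.000 0.000
    endloop
  endfacet
  facet normal 0.0000 0.0000 -1.0000
    outer loop
      vertex 10.248 8.917 0.000
      vertex 27.566 8.917 0.000
      vertex 0.000 0.000 0.000
    endloop
  endfacet
  facet normal 0.0000 0.0000 -1.0000
    outer loop
      vertex 10.248 22.910 0.000
      vertex 10.248 8.917 0.000
      vertex 0.000 0.000 0.000
    endloop
  endfacet
  facet normal 0.0000 0.0000 -1.0000
    outer loop
      vertex 0.000 22.910 0.000
      vertex 10.248 22.910 0.000
      vertex 0.000 0.000 0.000
    endloop
  endfacet
  facet normal 0.0000 0.0000 1.0000
    outer loop
      vertex 0.000 0.000 23.326
      vertex 27.566 0.000 23.326
      vertex 27.566 8.917 23.326
    endloop
  endfacet
  facet normal 0.0000 0.0000 1.0000
    outer loop
      vertex 0.000 0.000 23.326
      vertex 27.566 8.917 23.326
      vertex 10.248 8.917 23.326
    endloop
  endfacet
  facet normal 0.0000 0.0000 1.0000
    outer loop
      vertex 0.000 0.000 23.326
      vertex 10.248 8.917 23.326
      vertex 10.248 22.910 23.326
    endloop
  endfacet
  facet normal 0.0000 0.0000 1.0000
    outer loop
      vertex 0.000 0.000 23.326
      vertex 10.248 22.910 23.326
      vertex 0.000 22.910 23.326
    endloop
  endfacet
  facet normal 0.0000 -1.0000 0.0000
    outer loop
      vertex 0.000 0.000 0.000
      vertex 27.566 0.000 0.000
      vertex 27.566 0.000 23.326
    endloop
  endfacet
  facet normal 0.0000 -1.0000 0.0000
    outer loop
      vertex 0.000 0.000 0.000
      vertex 27.566 0.000 23.326
      vertex 0.000 0.000 23.326
    endloop
  endfacet
  facet normal 1.0000 0.0000 0.0000
    outer loop
      vertex 27.566 0.000 0.000
      vertex 27.566 8.917 0.000
      vertex 27.566 8.917 23.326
    endloop
  endfacet
  facet normal 1.0000 0.0000 0.0000
    outer loop
      vertex 27.566 0.000 0.000
      vertex 27.566 8.917 23.326
      vertex 27.566 0.000 23.326
    endloop
  endfacet
  facet normal 0.0000 1.0000 0.0000
    outer loop
      vertex 27.566 8.917 0.000
      vertex 10.248 8.917 0.000
      vertex 10.248 8.917 23.326
    endloop
  endfacet
  facet normal 0.0000 1.0000 0.0000
    outer loop
      vertex 27.566 8.917 0.000
      vertex 10.248 8.917 23.326
      vertex 27.566 8.917 23.326
    endloop
  endfacet
  facet normal 1.0000 0.0000 0.0000
    outer loop
      vertex 10.248 8.917 0.000
      vertex 10.248 22.910 0.000
      vertex 10.248 22.910 23.326
    endloop
  endfacet
  facet normal 1.0000 0.0000 0.0000
    outer loop
      vertex 10.248 8.917 0.000
      vertex 10.248 22.910 23.326
      vertex 10.248 8.917 23.326
    endloop
  endfacet
  facet normal 0.0000 1.0000 0.0000
    outer loop
      vertex 10.248 22.910 0.000
      vertex 0.000 22.910 0.000
      vertex 0.000 22.910 23.326
    endloop
  endfacet
  facet normal 0.0000 1.0000 0.0000
    outer loop
      vertex 10.248 22.910 0.000
      vertex 0.000 22.910 23.326
      vertex 10.248 22.910 23.326
    endloop
  endfacet
  facet normal -1.0000 0.0000 0.0000
    outer loop
      vertex 0.000 22.910 0.000
      vertex 0.000 0.000 0.000
      vertex 0.000 0.000 23.326
    endloop
  endfacet
  facet normal -1.0000 0.0000 0.0000
    outer loop
      vertex 0.000 22.910 0.000
      vertex 0.000 0.000 23.326
      vertex 0.000 22.910 23.326
    endloop
  endfacet
endsolid part

The G0 Z moves step by Δz≈2.916 mm. Every layer's G1 loop is the same polygon, so the solid is a straight extrusion of it from z=0 to z≈23.3. Closing with flat bottom and top caps and triangulating gives 20 facets — an L-shaped prism: outer 27.6 × 22.9 mm, arm thicknesses ≈ 8.92 mm (horizontal) and 10.2 mm (vertical), extruded 23.3 mm in z.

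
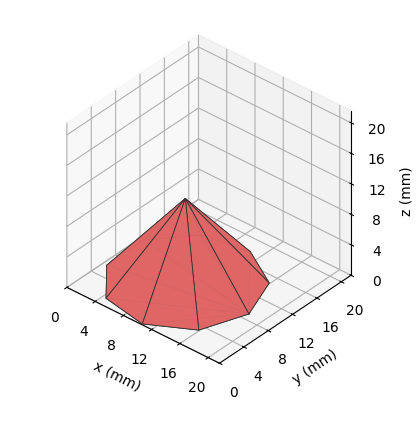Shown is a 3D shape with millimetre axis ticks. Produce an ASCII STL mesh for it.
Reading the render: the shape is a regular 9-sided pyramid, base circumscribed radius ≈ 9 mm, apex at z ≈ 11 mm (dimensions read to the nearest mm from the axis ticks). For the STL, each face is triangulated and given an outward normal.

solid part
  facet normal 0.0000 0.0000 -1.0000
    outer loop
      vertex 10.563 17.863 0.000
      vertex 15.894 14.785 0.000
      vertex 18.000 9.000 0.000
    endloop
  endfacet
  facet normal 0.0000 0.0000 -1.0000
    outer loop
      vertex 4.500 16.794 0.000
      vertex 10.563 17.863 0.000
      vertex 18.000 9.000 0.000
    endloop
  endfacet
  facet normal 0.0000 0.0000 -1.0000
    outer loop
      vertex 0.543 12.078 0.000
      vertex 4.500 16.794 0.000
      vertex 18.000 9.000 0.000
    endloop
  endfacet
  facet normal 0.0000 0.0000 -1.0000
    outer loop
      vertex 0.543 5.922 0.000
      vertex 0.543 12.078 0.000
      vertex 18.000 9.000 0.000
    endloop
  endfacet
  facet normal 0.0000 0.0000 -1.0000
    outer loop
      vertex 4.500 1.206 0.000
      vertex 0.543 5.922 0.000
      vertex 18.000 9.000 0.000
    endloop
  endfacet
  facet normal 0.0000 0.0000 -1.0000
    outer loop
      vertex 10.563 0.137 0.000
      vertex 4.500 1.206 0.000
      vertex 18.000 9.000 0.000
    endloop
  endfacet
  facet normal 0.0000 0.0000 -1.0000
    outer loop
      vertex 15.894 3.215 0.000
      vertex 10.563 0.137 0.000
      vertex 18.000 9.000 0.000
    endloop
  endfacet
  facet normal 0.7450 0.2712 0.6095
    outer loop
      vertex 18.000 9.000 0.000
      vertex 15.894 14.785 0.000
      vertex 9.000 9.000 11.000
    endloop
  endfacet
  facet normal 0.3964 0.6866 0.6095
    outer loop
      vertex 15.894 14.785 0.000
      vertex 10.563 17.863 0.000
      vertex 9.000 9.000 11.000
    endloop
  endfacet
  facet normal -0.1377 0.7807 0.6095
    outer loop
      vertex 10.563 17.863 0.000
      vertex 4.500 16.794 0.000
      vertex 9.000 9.000 11.000
    endloop
  endfacet
  facet normal -0.6073 0.5096 0.6095
    outer loop
      vertex 4.500 16.794 0.000
      vertex 0.543 12.078 0.000
      vertex 9.000 9.000 11.000
    endloop
  endfacet
  facet normal -0.7928 0.0000 0.6095
    outer loop
      vertex 0.543 12.078 0.000
      vertex 0.543 5.922 0.000
      vertex 9.000 9.000 11.000
    endloop
  endfacet
  facet normal -0.6073 -0.5096 0.6095
    outer loop
      vertex 0.543 5.922 0.000
      vertex 4.500 1.206 0.000
      vertex 9.000 9.000 11.000
    endloop
  endfacet
  facet normal -0.1377 -0.7807 0.6095
    outer loop
      vertex 4.500 1.206 0.000
      vertex 10.563 0.137 0.000
      vertex 9.000 9.000 11.000
    endloop
  endfacet
  facet normal 0.3964 -0.6866 0.6095
    outer loop
      vertex 10.563 0.137 0.000
      vertex 15.894 3.215 0.000
      vertex 9.000 9.000 11.000
    endloop
  endfacet
  facet normal 0.7450 -0.2712 0.6095
    outer loop
      vertex 15.894 3.215 0.000
      vertex 18.000 9.000 0.000
      vertex 9.000 9.000 11.000
    endloop
  endfacet
endsolid part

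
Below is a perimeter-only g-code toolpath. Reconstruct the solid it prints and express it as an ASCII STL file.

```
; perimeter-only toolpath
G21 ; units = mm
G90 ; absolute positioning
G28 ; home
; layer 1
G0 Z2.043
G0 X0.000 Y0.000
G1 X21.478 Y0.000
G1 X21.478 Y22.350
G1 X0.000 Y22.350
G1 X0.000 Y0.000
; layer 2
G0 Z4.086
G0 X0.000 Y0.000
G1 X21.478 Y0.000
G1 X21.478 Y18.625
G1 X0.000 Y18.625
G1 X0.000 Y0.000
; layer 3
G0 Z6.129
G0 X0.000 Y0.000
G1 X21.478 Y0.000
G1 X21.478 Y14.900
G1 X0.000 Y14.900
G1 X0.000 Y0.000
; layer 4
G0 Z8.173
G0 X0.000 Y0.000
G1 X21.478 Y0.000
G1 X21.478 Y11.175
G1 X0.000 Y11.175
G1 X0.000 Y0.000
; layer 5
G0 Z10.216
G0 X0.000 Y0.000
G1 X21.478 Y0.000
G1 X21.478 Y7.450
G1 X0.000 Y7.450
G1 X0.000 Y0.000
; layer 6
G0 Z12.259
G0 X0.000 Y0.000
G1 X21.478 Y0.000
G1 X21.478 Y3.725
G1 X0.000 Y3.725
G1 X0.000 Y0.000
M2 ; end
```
solid part
  facet normal 0.0000 0.0000 -1.0000
    outer loop
      vertex 21.478 26.075 0.000
      vertex 21.478 0.000 0.000
      vertex 0.000 0.000 0.000
    endloop
  endfacet
  facet normal 0.0000 0.0000 -1.0000
    outer loop
      vertex 0.000 26.075 0.000
      vertex 21.478 26.075 0.000
      vertex 0.000 0.000 0.000
    endloop
  endfacet
  facet normal 0.0000 -1.0000 0.0000
    outer loop
      vertex 0.000 0.000 0.000
      vertex 21.478 0.000 0.000
      vertex 21.478 0.000 14.302
    endloop
  endfacet
  facet normal 0.0000 -1.0000 0.0000
    outer loop
      vertex 0.000 0.000 0.000
      vertex 21.478 0.000 14.302
      vertex 0.000 0.000 14.302
    endloop
  endfacet
  facet normal 0.0000 0.4809 0.8768
    outer loop
      vertex 0.000 0.000 14.302
      vertex 21.478 0.000 14.302
      vertex 21.478 26.075 0.000
    endloop
  endfacet
  facet normal 0.0000 0.4809 0.8768
    outer loop
      vertex 0.000 0.000 14.302
      vertex 21.478 26.075 0.000
      vertex 0.000 26.075 0.000
    endloop
  endfacet
  facet normal -1.0000 0.0000 0.0000
    outer loop
      vertex 0.000 0.000 14.302
      vertex 0.000 26.075 0.000
      vertex 0.000 0.000 0.000
    endloop
  endfacet
  facet normal 1.0000 0.0000 0.0000
    outer loop
      vertex 21.478 0.000 0.000
      vertex 21.478 26.075 0.000
      vertex 21.478 0.000 14.302
    endloop
  endfacet
endsolid part

The G0 Z moves step by Δz≈2.043 mm. The G1 loops shrink linearly with z, so the solid tapers from its base footprint up to z≈14.3. Closing with a flat bottom cap and the tapered top and triangulating gives 8 facets — a wedge (ramp): 21.5 × 26.1 mm base, rising to 14.3 mm along the y=0 edge and sloping linearly to z=0 at y=26.1.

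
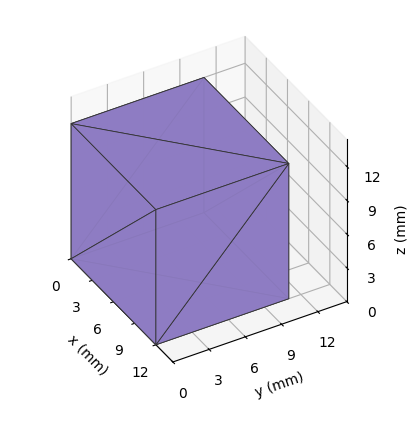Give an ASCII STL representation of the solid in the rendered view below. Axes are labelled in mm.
Reading the render: the shape is a rectangular box, roughly 12 × 11 mm footprint and 12 mm tall (dimensions read to the nearest mm from the axis ticks). For the STL, each face is triangulated and given an outward normal.

solid part
  facet normal 0.0000 0.0000 -1.0000
    outer loop
      vertex 12.000 11.000 0.000
      vertex 12.000 0.000 0.000
      vertex 0.000 0.000 0.000
    endloop
  endfacet
  facet normal 0.0000 0.0000 -1.0000
    outer loop
      vertex 0.000 11.000 0.000
      vertex 12.000 11.000 0.000
      vertex 0.000 0.000 0.000
    endloop
  endfacet
  facet normal 0.0000 0.0000 1.0000
    outer loop
      vertex 0.000 0.000 12.000
      vertex 12.000 0.000 12.000
      vertex 12.000 11.000 12.000
    endloop
  endfacet
  facet normal 0.0000 0.0000 1.0000
    outer loop
      vertex 0.000 0.000 12.000
      vertex 12.000 11.000 12.000
      vertex 0.000 11.000 12.000
    endloop
  endfacet
  facet normal 0.0000 -1.0000 0.0000
    outer loop
      vertex 0.000 0.000 0.000
      vertex 12.000 0.000 0.000
      vertex 12.000 0.000 12.000
    endloop
  endfacet
  facet normal 0.0000 -1.0000 0.0000
    outer loop
      vertex 0.000 0.000 0.000
      vertex 12.000 0.000 12.000
      vertex 0.000 0.000 12.000
    endloop
  endfacet
  facet normal 0.0000 1.0000 0.0000
    outer loop
      vertex 12.000 11.000 12.000
      vertex 12.000 11.000 0.000
      vertex 0.000 11.000 0.000
    endloop
  endfacet
  facet normal 0.0000 1.0000 0.0000
    outer loop
      vertex 0.000 11.000 12.000
      vertex 12.000 11.000 12.000
      vertex 0.000 11.000 0.000
    endloop
  endfacet
  facet normal -1.0000 0.0000 0.0000
    outer loop
      vertex 0.000 11.000 12.000
      vertex 0.000 11.000 0.000
      vertex 0.000 0.000 0.000
    endloop
  endfacet
  facet normal -1.0000 0.0000 0.0000
    outer loop
      vertex 0.000 0.000 12.000
      vertex 0.000 11.000 12.000
      vertex 0.000 0.000 0.000
    endloop
  endfacet
  facet normal 1.0000 0.0000 0.0000
    outer loop
      vertex 12.000 0.000 0.000
      vertex 12.000 11.000 0.000
      vertex 12.000 11.000 12.000
    endloop
  endfacet
  facet normal 1.0000 0.0000 0.0000
    outer loop
      vertex 12.000 0.000 0.000
      vertex 12.000 11.000 12.000
      vertex 12.000 0.000 12.000
    endloop
  endfacet
endsolid part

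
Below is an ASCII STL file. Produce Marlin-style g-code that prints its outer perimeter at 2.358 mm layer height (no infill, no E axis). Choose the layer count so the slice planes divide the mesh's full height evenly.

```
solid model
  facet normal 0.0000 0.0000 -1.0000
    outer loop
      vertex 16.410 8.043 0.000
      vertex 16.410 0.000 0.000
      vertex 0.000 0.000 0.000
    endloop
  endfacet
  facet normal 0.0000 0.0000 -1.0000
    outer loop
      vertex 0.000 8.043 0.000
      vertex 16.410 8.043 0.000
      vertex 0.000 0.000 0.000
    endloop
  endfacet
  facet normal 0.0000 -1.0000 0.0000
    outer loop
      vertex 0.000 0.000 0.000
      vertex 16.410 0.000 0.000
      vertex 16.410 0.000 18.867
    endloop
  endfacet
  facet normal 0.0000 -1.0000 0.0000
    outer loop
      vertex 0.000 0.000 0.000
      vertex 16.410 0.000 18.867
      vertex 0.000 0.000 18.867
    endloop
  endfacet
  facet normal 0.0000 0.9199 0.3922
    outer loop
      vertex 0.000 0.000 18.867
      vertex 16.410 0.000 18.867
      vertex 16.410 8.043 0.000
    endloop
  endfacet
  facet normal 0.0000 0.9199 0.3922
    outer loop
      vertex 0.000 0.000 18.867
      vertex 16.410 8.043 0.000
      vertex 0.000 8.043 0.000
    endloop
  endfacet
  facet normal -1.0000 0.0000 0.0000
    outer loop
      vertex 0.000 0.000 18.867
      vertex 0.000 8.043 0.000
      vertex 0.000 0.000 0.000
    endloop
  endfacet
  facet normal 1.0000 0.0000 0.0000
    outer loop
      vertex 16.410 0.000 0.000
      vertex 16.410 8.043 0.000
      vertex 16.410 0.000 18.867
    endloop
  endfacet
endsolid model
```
; perimeter-only toolpath
G21 ; units = mm
G90 ; absolute positioning
G28 ; home
; layer 1
G0 Z2.358
G0 X0.000 Y0.000
G1 X16.410 Y0.000
G1 X16.410 Y7.038
G1 X0.000 Y7.038
G1 X0.000 Y0.000
; layer 2
G0 Z4.717
G0 X0.000 Y0.000
G1 X16.410 Y0.000
G1 X16.410 Y6.032
G1 X0.000 Y6.032
G1 X0.000 Y0.000
; layer 3
G0 Z7.075
G0 X0.000 Y0.000
G1 X16.410 Y0.000
G1 X16.410 Y5.027
G1 X0.000 Y5.027
G1 X0.000 Y0.000
; layer 4
G0 Z9.434
G0 X0.000 Y0.000
G1 X16.410 Y0.000
G1 X16.410 Y4.021
G1 X0.000 Y4.021
G1 X0.000 Y0.000
; layer 5
G0 Z11.792
G0 X0.000 Y0.000
G1 X16.410 Y0.000
G1 X16.410 Y3.016
G1 X0.000 Y3.016
G1 X0.000 Y0.000
; layer 6
G0 Z14.150
G0 X0.000 Y0.000
G1 X16.410 Y0.000
G1 X16.410 Y2.011
G1 X0.000 Y2.011
G1 X0.000 Y0.000
; layer 7
G0 Z16.509
G0 X0.000 Y0.000
G1 X16.410 Y0.000
G1 X16.410 Y1.005
G1 X0.000 Y1.005
G1 X0.000 Y0.000
M2 ; end

The solid is a wedge (ramp): 16.4 × 8.04 mm base, rising to 18.9 mm along the y=0 edge and sloping linearly to z=0 at y=8.04. Slicing at Δz = 2.358 mm — 8 equal slices spanning the solid's height, so layer i sits at z = i·h/8 — gives 7 non-empty perimeters. Each is a 4-segment closed polygon; G0 lifts to the layer z and rapids to the start vertex, then G1 traces the edges. The cross-section shrinks linearly with z (the slice at the apex is degenerate and omitted).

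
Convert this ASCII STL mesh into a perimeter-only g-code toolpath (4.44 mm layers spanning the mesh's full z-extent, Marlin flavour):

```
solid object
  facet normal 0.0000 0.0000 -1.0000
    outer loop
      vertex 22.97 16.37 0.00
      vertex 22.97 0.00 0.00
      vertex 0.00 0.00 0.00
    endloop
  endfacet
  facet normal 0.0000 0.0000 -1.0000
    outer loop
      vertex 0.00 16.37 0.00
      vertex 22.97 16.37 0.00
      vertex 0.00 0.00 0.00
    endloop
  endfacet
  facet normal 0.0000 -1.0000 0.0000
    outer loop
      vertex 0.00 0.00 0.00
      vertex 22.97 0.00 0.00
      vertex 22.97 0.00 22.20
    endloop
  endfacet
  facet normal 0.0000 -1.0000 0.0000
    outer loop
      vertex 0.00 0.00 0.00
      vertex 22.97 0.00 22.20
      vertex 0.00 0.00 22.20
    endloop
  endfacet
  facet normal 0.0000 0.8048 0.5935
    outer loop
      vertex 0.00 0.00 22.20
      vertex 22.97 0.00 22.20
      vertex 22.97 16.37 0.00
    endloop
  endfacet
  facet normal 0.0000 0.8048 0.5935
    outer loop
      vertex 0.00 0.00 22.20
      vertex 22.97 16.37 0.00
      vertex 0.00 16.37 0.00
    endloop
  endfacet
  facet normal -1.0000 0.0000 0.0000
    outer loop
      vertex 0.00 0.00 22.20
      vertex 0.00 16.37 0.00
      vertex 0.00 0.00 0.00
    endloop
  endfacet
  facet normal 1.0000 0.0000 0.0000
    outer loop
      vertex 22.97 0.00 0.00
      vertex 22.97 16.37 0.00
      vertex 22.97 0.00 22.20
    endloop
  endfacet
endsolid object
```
; perimeter-only toolpath
G21 ; units = mm
G90 ; absolute positioning
G28 ; home
; layer 1
G0 Z4.44
G0 X0.00 Y0.00
G1 X22.97 Y0.00
G1 X22.97 Y13.10
G1 X0.00 Y13.10
G1 X0.00 Y0.00
; layer 2
G0 Z8.88
G0 X0.00 Y0.00
G1 X22.97 Y0.00
G1 X22.97 Y9.82
G1 X0.00 Y9.82
G1 X0.00 Y0.00
; layer 3
G0 Z13.32
G0 X0.00 Y0.00
G1 X22.97 Y0.00
G1 X22.97 Y6.55
G1 X0.00 Y6.55
G1 X0.00 Y0.00
; layer 4
G0 Z17.76
G0 X0.00 Y0.00
G1 X22.97 Y0.00
G1 X22.97 Y3.27
G1 X0.00 Y3.27
G1 X0.00 Y0.00
M2 ; end

The solid is a wedge (ramp): 23 × 16.4 mm base, rising to 22.2 mm along the y=0 edge and sloping linearly to z=0 at y=16.4. Slicing at Δz = 4.44 mm — 5 equal slices spanning the solid's height, so layer i sits at z = i·h/5 — gives 4 non-empty perimeters. Each is a 4-segment closed polygon; G0 lifts to the layer z and rapids to the start vertex, then G1 traces the edges. The cross-section shrinks linearly with z (the slice at the apex is degenerate and omitted).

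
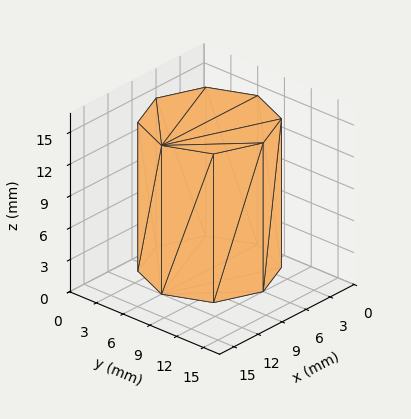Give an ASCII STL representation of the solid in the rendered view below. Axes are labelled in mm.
Reading the render: the shape is a regular 8-sided prism (a cylinder approximated with 8 flat sides), circumscribed radius ≈ 6 mm, height ≈ 14 mm (dimensions read to the nearest mm from the axis ticks). For the STL, each face is triangulated and given an outward normal.

solid part
  facet normal 0.0000 0.0000 -1.0000
    outer loop
      vertex 6.00 12.00 0.00
      vertex 10.24 10.24 0.00
      vertex 12.00 6.00 0.00
    endloop
  endfacet
  facet normal 0.0000 0.0000 -1.0000
    outer loop
      vertex 1.76 10.24 0.00
      vertex 6.00 12.00 0.00
      vertex 12.00 6.00 0.00
    endloop
  endfacet
  facet normal 0.0000 0.0000 -1.0000
    outer loop
      vertex 0.00 6.00 0.00
      vertex 1.76 10.24 0.00
      vertex 12.00 6.00 0.00
    endloop
  endfacet
  facet normal 0.0000 0.0000 -1.0000
    outer loop
      vertex 1.76 1.76 0.00
      vertex 0.00 6.00 0.00
      vertex 12.00 6.00 0.00
    endloop
  endfacet
  facet normal 0.0000 0.0000 -1.0000
    outer loop
      vertex 6.00 0.00 0.00
      vertex 1.76 1.76 0.00
      vertex 12.00 6.00 0.00
    endloop
  endfacet
  facet normal 0.0000 0.0000 -1.0000
    outer loop
      vertex 10.24 1.76 0.00
      vertex 6.00 0.00 0.00
      vertex 12.00 6.00 0.00
    endloop
  endfacet
  facet normal 0.0000 0.0000 1.0000
    outer loop
      vertex 12.00 6.00 14.00
      vertex 10.24 10.24 14.00
      vertex 6.00 12.00 14.00
    endloop
  endfacet
  facet normal 0.0000 0.0000 1.0000
    outer loop
      vertex 12.00 6.00 14.00
      vertex 6.00 12.00 14.00
      vertex 1.76 10.24 14.00
    endloop
  endfacet
  facet normal 0.0000 0.0000 1.0000
    outer loop
      vertex 12.00 6.00 14.00
      vertex 1.76 10.24 14.00
      vertex 0.00 6.00 14.00
    endloop
  endfacet
  facet normal 0.0000 0.0000 1.0000
    outer loop
      vertex 12.00 6.00 14.00
      vertex 0.00 6.00 14.00
      vertex 1.76 1.76 14.00
    endloop
  endfacet
  facet normal 0.0000 0.0000 1.0000
    outer loop
      vertex 12.00 6.00 14.00
      vertex 1.76 1.76 14.00
      vertex 6.00 0.00 14.00
    endloop
  endfacet
  facet normal 0.0000 0.0000 1.0000
    outer loop
      vertex 12.00 6.00 14.00
      vertex 6.00 0.00 14.00
      vertex 10.24 1.76 14.00
    endloop
  endfacet
  facet normal 0.9236 0.3834 0.0000
    outer loop
      vertex 12.00 6.00 0.00
      vertex 10.24 10.24 0.00
      vertex 10.24 10.24 14.00
    endloop
  endfacet
  facet normal 0.9236 0.3834 0.0000
    outer loop
      vertex 12.00 6.00 0.00
      vertex 10.24 10.24 14.00
      vertex 12.00 6.00 14.00
    endloop
  endfacet
  facet normal 0.3834 0.9236 0.0000
    outer loop
      vertex 10.24 10.24 0.00
      vertex 6.00 12.00 0.00
      vertex 6.00 12.00 14.00
    endloop
  endfacet
  facet normal 0.3834 0.9236 0.0000
    outer loop
      vertex 10.24 10.24 0.00
      vertex 6.00 12.00 14.00
      vertex 10.24 10.24 14.00
    endloop
  endfacet
  facet normal -0.3834 0.9236 0.0000
    outer loop
      vertex 6.00 12.00 0.00
      vertex 1.76 10.24 0.00
      vertex 1.76 10.24 14.00
    endloop
  endfacet
  facet normal -0.3834 0.9236 0.0000
    outer loop
      vertex 6.00 12.00 0.00
      vertex 1.76 10.24 14.00
      vertex 6.00 12.00 14.00
    endloop
  endfacet
  facet normal -0.9236 0.3834 0.0000
    outer loop
      vertex 1.76 10.24 0.00
      vertex 0.00 6.00 0.00
      vertex 0.00 6.00 14.00
    endloop
  endfacet
  facet normal -0.9236 0.3834 0.0000
    outer loop
      vertex 1.76 10.24 0.00
      vertex 0.00 6.00 14.00
      vertex 1.76 10.24 14.00
    endloop
  endfacet
  facet normal -0.9236 -0.3834 0.0000
    outer loop
      vertex 0.00 6.00 0.00
      vertex 1.76 1.76 0.00
      vertex 1.76 1.76 14.00
    endloop
  endfacet
  facet normal -0.9236 -0.3834 0.0000
    outer loop
      vertex 0.00 6.00 0.00
      vertex 1.76 1.76 14.00
      vertex 0.00 6.00 14.00
    endloop
  endfacet
  facet normal -0.3834 -0.9236 0.0000
    outer loop
      vertex 1.76 1.76 0.00
      vertex 6.00 0.00 0.00
      vertex 6.00 0.00 14.00
    endloop
  endfacet
  facet normal -0.3834 -0.9236 0.0000
    outer loop
      vertex 1.76 1.76 0.00
      vertex 6.00 0.00 14.00
      vertex 1.76 1.76 14.00
    endloop
  endfacet
  facet normal 0.3834 -0.9236 0.0000
    outer loop
      vertex 6.00 0.00 0.00
      vertex 10.24 1.76 0.00
      vertex 10.24 1.76 14.00
    endloop
  endfacet
  facet normal 0.3834 -0.9236 0.0000
    outer loop
      vertex 6.00 0.00 0.00
      vertex 10.24 1.76 14.00
      vertex 6.00 0.00 14.00
    endloop
  endfacet
  facet normal 0.9236 -0.3834 0.0000
    outer loop
      vertex 10.24 1.76 0.00
      vertex 12.00 6.00 0.00
      vertex 12.00 6.00 14.00
    endloop
  endfacet
  facet normal 0.9236 -0.3834 0.0000
    outer loop
      vertex 10.24 1.76 0.00
      vertex 12.00 6.00 14.00
      vertex 10.24 1.76 14.00
    endloop
  endfacet
endsolid part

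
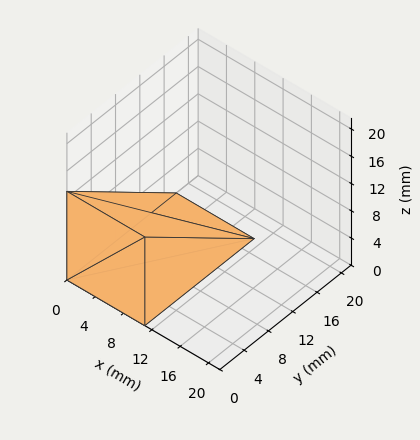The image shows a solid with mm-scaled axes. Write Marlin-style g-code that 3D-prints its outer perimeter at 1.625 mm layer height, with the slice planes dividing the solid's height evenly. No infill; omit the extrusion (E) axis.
Reading the render: the shape is a wedge (ramp): 11 × 18 mm base, rising to 13 mm along the y=0 edge and sloping linearly to z=0 at y=18 (dimensions read to the nearest mm from the axis ticks). For the g-code, the solid's height is divided into equal slices at the stated Δz and each level perimeter traced with G1 moves after a G0 lift.

; perimeter-only toolpath
G21 ; units = mm
G90 ; absolute positioning
G28 ; home
; layer 1
G0 Z1.625
G0 X0.000 Y0.000
G1 X11.000 Y0.000
G1 X11.000 Y15.750
G1 X0.000 Y15.750
G1 X0.000 Y0.000
; layer 2
G0 Z3.250
G0 X0.000 Y0.000
G1 X11.000 Y0.000
G1 X11.000 Y13.500
G1 X0.000 Y13.500
G1 X0.000 Y0.000
; layer 3
G0 Z4.875
G0 X0.000 Y0.000
G1 X11.000 Y0.000
G1 X11.000 Y11.250
G1 X0.000 Y11.250
G1 X0.000 Y0.000
; layer 4
G0 Z6.500
G0 X0.000 Y0.000
G1 X11.000 Y0.000
G1 X11.000 Y9.000
G1 X0.000 Y9.000
G1 X0.000 Y0.000
; layer 5
G0 Z8.125
G0 X0.000 Y0.000
G1 X11.000 Y0.000
G1 X11.000 Y6.750
G1 X0.000 Y6.750
G1 X0.000 Y0.000
; layer 6
G0 Z9.750
G0 X0.000 Y0.000
G1 X11.000 Y0.000
G1 X11.000 Y4.500
G1 X0.000 Y4.500
G1 X0.000 Y0.000
; layer 7
G0 Z11.375
G0 X0.000 Y0.000
G1 X11.000 Y0.000
G1 X11.000 Y2.250
G1 X0.000 Y2.250
G1 X0.000 Y0.000
M2 ; end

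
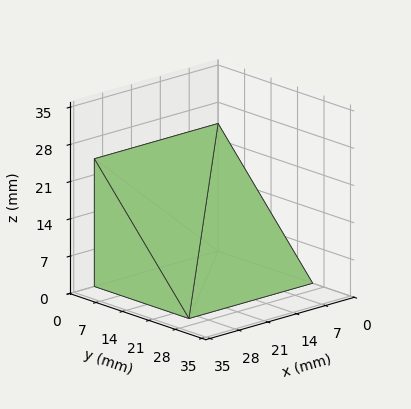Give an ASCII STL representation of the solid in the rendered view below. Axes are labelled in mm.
Reading the render: the shape is a wedge (ramp): 30 × 25 mm base, rising to 24 mm along the y=0 edge and sloping linearly to z=0 at y=25 (dimensions read to the nearest mm from the axis ticks). For the STL, each face is triangulated and given an outward normal.

solid part
  facet normal 0.0000 0.0000 -1.0000
    outer loop
      vertex 30.000 25.000 0.000
      vertex 30.000 0.000 0.000
      vertex 0.000 0.000 0.000
    endloop
  endfacet
  facet normal 0.0000 0.0000 -1.0000
    outer loop
      vertex 0.000 25.000 0.000
      vertex 30.000 25.000 0.000
      vertex 0.000 0.000 0.000
    endloop
  endfacet
  facet normal 0.0000 -1.0000 0.0000
    outer loop
      vertex 0.000 0.000 0.000
      vertex 30.000 0.000 0.000
      vertex 30.000 0.000 24.000
    endloop
  endfacet
  facet normal 0.0000 -1.0000 0.0000
    outer loop
      vertex 0.000 0.000 0.000
      vertex 30.000 0.000 24.000
      vertex 0.000 0.000 24.000
    endloop
  endfacet
  facet normal 0.0000 0.6925 0.7214
    outer loop
      vertex 0.000 0.000 24.000
      vertex 30.000 0.000 24.000
      vertex 30.000 25.000 0.000
    endloop
  endfacet
  facet normal 0.0000 0.6925 0.7214
    outer loop
      vertex 0.000 0.000 24.000
      vertex 30.000 25.000 0.000
      vertex 0.000 25.000 0.000
    endloop
  endfacet
  facet normal -1.0000 0.0000 0.0000
    outer loop
      vertex 0.000 0.000 24.000
      vertex 0.000 25.000 0.000
      vertex 0.000 0.000 0.000
    endloop
  endfacet
  facet normal 1.0000 0.0000 0.0000
    outer loop
      vertex 30.000 0.000 0.000
      vertex 30.000 25.000 0.000
      vertex 30.000 0.000 24.000
    endloop
  endfacet
endsolid part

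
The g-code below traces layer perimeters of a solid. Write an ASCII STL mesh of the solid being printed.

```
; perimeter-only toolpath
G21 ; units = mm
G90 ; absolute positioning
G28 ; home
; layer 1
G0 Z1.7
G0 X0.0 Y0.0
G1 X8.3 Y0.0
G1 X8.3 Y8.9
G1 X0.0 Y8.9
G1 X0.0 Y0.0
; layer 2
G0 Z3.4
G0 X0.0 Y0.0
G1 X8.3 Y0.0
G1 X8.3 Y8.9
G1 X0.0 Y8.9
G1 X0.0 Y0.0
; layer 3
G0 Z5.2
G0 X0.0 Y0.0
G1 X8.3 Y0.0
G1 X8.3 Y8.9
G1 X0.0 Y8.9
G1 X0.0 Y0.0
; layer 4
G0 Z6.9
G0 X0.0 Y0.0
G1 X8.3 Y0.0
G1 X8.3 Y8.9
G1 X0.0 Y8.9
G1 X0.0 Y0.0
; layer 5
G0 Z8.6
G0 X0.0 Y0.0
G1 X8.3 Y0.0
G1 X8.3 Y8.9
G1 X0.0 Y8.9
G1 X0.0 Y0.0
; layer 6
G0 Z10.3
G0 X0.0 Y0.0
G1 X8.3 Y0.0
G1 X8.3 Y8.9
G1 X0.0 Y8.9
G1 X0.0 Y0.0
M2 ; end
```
solid part
  facet normal 0.0000 0.0000 -1.0000
    outer loop
      vertex 8.3 8.9 0.0
      vertex 8.3 0.0 0.0
      vertex 0.0 0.0 0.0
    endloop
  endfacet
  facet normal 0.0000 0.0000 -1.0000
    outer loop
      vertex 0.0 8.9 0.0
      vertex 8.3 8.9 0.0
      vertex 0.0 0.0 0.0
    endloop
  endfacet
  facet normal 0.0000 0.0000 1.0000
    outer loop
      vertex 0.0 0.0 10.3
      vertex 8.3 0.0 10.3
      vertex 8.3 8.9 10.3
    endloop
  endfacet
  facet normal 0.0000 0.0000 1.0000
    outer loop
      vertex 0.0 0.0 10.3
      vertex 8.3 8.9 10.3
      vertex 0.0 8.9 10.3
    endloop
  endfacet
  facet normal 0.0000 -1.0000 0.0000
    outer loop
      vertex 0.0 0.0 0.0
      vertex 8.3 0.0 0.0
      vertex 8.3 0.0 10.3
    endloop
  endfacet
  facet normal 0.0000 -1.0000 0.0000
    outer loop
      vertex 0.0 0.0 0.0
      vertex 8.3 0.0 10.3
      vertex 0.0 0.0 10.3
    endloop
  endfacet
  facet normal 0.0000 1.0000 0.0000
    outer loop
      vertex 8.3 8.9 10.3
      vertex 8.3 8.9 0.0
      vertex 0.0 8.9 0.0
    endloop
  endfacet
  facet normal 0.0000 1.0000 0.0000
    outer loop
      vertex 0.0 8.9 10.3
      vertex 8.3 8.9 10.3
      vertex 0.0 8.9 0.0
    endloop
  endfacet
  facet normal -1.0000 0.0000 0.0000
    outer loop
      vertex 0.0 8.9 10.3
      vertex 0.0 8.9 0.0
      vertex 0.0 0.0 0.0
    endloop
  endfacet
  facet normal -1.0000 0.0000 0.0000
    outer loop
      vertex 0.0 0.0 10.3
      vertex 0.0 8.9 10.3
      vertex 0.0 0.0 0.0
    endloop
  endfacet
  facet normal 1.0000 0.0000 0.0000
    outer loop
      vertex 8.3 0.0 0.0
      vertex 8.3 8.9 0.0
      vertex 8.3 8.9 10.3
    endloop
  endfacet
  facet normal 1.0000 0.0000 0.0000
    outer loop
      vertex 8.3 0.0 0.0
      vertex 8.3 8.9 10.3
      vertex 8.3 0.0 10.3
    endloop
  endfacet
endsolid part

The G0 Z moves step by Δz≈1.7 mm. Every layer's G1 loop is the same polygon, so the solid is a straight extrusion of it from z=0 to z≈10.3. Closing with flat bottom and top caps and triangulating gives 12 facets — a rectangular box, roughly 8.3 × 8.9 mm footprint and 10.3 mm tall.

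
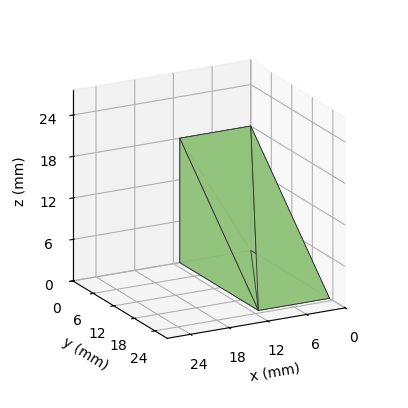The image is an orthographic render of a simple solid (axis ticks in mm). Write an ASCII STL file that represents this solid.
Reading the render: the shape is a wedge (ramp): 11 × 23 mm base, rising to 18 mm along the y=0 edge and sloping linearly to z=0 at y=23 (dimensions read to the nearest mm from the axis ticks). For the STL, each face is triangulated and given an outward normal.

solid part
  facet normal 0.0000 0.0000 -1.0000
    outer loop
      vertex 11.000 23.000 0.000
      vertex 11.000 0.000 0.000
      vertex 0.000 0.000 0.000
    endloop
  endfacet
  facet normal 0.0000 0.0000 -1.0000
    outer loop
      vertex 0.000 23.000 0.000
      vertex 11.000 23.000 0.000
      vertex 0.000 0.000 0.000
    endloop
  endfacet
  facet normal 0.0000 -1.0000 0.0000
    outer loop
      vertex 0.000 0.000 0.000
      vertex 11.000 0.000 0.000
      vertex 11.000 0.000 18.000
    endloop
  endfacet
  facet normal 0.0000 -1.0000 0.0000
    outer loop
      vertex 0.000 0.000 0.000
      vertex 11.000 0.000 18.000
      vertex 0.000 0.000 18.000
    endloop
  endfacet
  facet normal 0.0000 0.6163 0.7875
    outer loop
      vertex 0.000 0.000 18.000
      vertex 11.000 0.000 18.000
      vertex 11.000 23.000 0.000
    endloop
  endfacet
  facet normal 0.0000 0.6163 0.7875
    outer loop
      vertex 0.000 0.000 18.000
      vertex 11.000 23.000 0.000
      vertex 0.000 23.000 0.000
    endloop
  endfacet
  facet normal -1.0000 0.0000 0.0000
    outer loop
      vertex 0.000 0.000 18.000
      vertex 0.000 23.000 0.000
      vertex 0.000 0.000 0.000
    endloop
  endfacet
  facet normal 1.0000 0.0000 0.0000
    outer loop
      vertex 11.000 0.000 0.000
      vertex 11.000 23.000 0.000
      vertex 11.000 0.000 18.000
    endloop
  endfacet
endsolid part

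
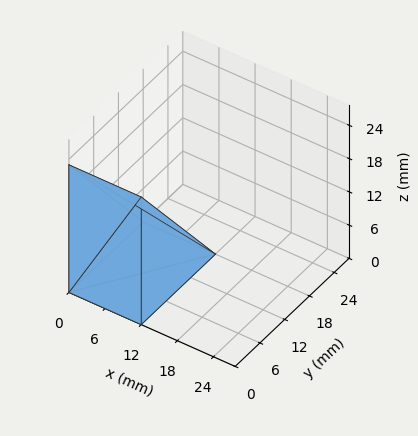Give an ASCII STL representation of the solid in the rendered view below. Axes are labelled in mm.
Reading the render: the shape is a wedge (ramp): 12 × 18 mm base, rising to 23 mm along the y=0 edge and sloping linearly to z=0 at y=18 (dimensions read to the nearest mm from the axis ticks). For the STL, each face is triangulated and given an outward normal.

solid part
  facet normal 0.0000 0.0000 -1.0000
    outer loop
      vertex 12.00 18.00 0.00
      vertex 12.00 0.00 0.00
      vertex 0.00 0.00 0.00
    endloop
  endfacet
  facet normal 0.0000 0.0000 -1.0000
    outer loop
      vertex 0.00 18.00 0.00
      vertex 12.00 18.00 0.00
      vertex 0.00 0.00 0.00
    endloop
  endfacet
  facet normal 0.0000 -1.0000 0.0000
    outer loop
      vertex 0.00 0.00 0.00
      vertex 12.00 0.00 0.00
      vertex 12.00 0.00 23.00
    endloop
  endfacet
  facet normal 0.0000 -1.0000 0.0000
    outer loop
      vertex 0.00 0.00 0.00
      vertex 12.00 0.00 23.00
      vertex 0.00 0.00 23.00
    endloop
  endfacet
  facet normal 0.0000 0.7875 0.6163
    outer loop
      vertex 0.00 0.00 23.00
      vertex 12.00 0.00 23.00
      vertex 12.00 18.00 0.00
    endloop
  endfacet
  facet normal 0.0000 0.7875 0.6163
    outer loop
      vertex 0.00 0.00 23.00
      vertex 12.00 18.00 0.00
      vertex 0.00 18.00 0.00
    endloop
  endfacet
  facet normal -1.0000 0.0000 0.0000
    outer loop
      vertex 0.00 0.00 23.00
      vertex 0.00 18.00 0.00
      vertex 0.00 0.00 0.00
    endloop
  endfacet
  facet normal 1.0000 0.0000 0.0000
    outer loop
      vertex 12.00 0.00 0.00
      vertex 12.00 18.00 0.00
      vertex 12.00 0.00 23.00
    endloop
  endfacet
endsolid part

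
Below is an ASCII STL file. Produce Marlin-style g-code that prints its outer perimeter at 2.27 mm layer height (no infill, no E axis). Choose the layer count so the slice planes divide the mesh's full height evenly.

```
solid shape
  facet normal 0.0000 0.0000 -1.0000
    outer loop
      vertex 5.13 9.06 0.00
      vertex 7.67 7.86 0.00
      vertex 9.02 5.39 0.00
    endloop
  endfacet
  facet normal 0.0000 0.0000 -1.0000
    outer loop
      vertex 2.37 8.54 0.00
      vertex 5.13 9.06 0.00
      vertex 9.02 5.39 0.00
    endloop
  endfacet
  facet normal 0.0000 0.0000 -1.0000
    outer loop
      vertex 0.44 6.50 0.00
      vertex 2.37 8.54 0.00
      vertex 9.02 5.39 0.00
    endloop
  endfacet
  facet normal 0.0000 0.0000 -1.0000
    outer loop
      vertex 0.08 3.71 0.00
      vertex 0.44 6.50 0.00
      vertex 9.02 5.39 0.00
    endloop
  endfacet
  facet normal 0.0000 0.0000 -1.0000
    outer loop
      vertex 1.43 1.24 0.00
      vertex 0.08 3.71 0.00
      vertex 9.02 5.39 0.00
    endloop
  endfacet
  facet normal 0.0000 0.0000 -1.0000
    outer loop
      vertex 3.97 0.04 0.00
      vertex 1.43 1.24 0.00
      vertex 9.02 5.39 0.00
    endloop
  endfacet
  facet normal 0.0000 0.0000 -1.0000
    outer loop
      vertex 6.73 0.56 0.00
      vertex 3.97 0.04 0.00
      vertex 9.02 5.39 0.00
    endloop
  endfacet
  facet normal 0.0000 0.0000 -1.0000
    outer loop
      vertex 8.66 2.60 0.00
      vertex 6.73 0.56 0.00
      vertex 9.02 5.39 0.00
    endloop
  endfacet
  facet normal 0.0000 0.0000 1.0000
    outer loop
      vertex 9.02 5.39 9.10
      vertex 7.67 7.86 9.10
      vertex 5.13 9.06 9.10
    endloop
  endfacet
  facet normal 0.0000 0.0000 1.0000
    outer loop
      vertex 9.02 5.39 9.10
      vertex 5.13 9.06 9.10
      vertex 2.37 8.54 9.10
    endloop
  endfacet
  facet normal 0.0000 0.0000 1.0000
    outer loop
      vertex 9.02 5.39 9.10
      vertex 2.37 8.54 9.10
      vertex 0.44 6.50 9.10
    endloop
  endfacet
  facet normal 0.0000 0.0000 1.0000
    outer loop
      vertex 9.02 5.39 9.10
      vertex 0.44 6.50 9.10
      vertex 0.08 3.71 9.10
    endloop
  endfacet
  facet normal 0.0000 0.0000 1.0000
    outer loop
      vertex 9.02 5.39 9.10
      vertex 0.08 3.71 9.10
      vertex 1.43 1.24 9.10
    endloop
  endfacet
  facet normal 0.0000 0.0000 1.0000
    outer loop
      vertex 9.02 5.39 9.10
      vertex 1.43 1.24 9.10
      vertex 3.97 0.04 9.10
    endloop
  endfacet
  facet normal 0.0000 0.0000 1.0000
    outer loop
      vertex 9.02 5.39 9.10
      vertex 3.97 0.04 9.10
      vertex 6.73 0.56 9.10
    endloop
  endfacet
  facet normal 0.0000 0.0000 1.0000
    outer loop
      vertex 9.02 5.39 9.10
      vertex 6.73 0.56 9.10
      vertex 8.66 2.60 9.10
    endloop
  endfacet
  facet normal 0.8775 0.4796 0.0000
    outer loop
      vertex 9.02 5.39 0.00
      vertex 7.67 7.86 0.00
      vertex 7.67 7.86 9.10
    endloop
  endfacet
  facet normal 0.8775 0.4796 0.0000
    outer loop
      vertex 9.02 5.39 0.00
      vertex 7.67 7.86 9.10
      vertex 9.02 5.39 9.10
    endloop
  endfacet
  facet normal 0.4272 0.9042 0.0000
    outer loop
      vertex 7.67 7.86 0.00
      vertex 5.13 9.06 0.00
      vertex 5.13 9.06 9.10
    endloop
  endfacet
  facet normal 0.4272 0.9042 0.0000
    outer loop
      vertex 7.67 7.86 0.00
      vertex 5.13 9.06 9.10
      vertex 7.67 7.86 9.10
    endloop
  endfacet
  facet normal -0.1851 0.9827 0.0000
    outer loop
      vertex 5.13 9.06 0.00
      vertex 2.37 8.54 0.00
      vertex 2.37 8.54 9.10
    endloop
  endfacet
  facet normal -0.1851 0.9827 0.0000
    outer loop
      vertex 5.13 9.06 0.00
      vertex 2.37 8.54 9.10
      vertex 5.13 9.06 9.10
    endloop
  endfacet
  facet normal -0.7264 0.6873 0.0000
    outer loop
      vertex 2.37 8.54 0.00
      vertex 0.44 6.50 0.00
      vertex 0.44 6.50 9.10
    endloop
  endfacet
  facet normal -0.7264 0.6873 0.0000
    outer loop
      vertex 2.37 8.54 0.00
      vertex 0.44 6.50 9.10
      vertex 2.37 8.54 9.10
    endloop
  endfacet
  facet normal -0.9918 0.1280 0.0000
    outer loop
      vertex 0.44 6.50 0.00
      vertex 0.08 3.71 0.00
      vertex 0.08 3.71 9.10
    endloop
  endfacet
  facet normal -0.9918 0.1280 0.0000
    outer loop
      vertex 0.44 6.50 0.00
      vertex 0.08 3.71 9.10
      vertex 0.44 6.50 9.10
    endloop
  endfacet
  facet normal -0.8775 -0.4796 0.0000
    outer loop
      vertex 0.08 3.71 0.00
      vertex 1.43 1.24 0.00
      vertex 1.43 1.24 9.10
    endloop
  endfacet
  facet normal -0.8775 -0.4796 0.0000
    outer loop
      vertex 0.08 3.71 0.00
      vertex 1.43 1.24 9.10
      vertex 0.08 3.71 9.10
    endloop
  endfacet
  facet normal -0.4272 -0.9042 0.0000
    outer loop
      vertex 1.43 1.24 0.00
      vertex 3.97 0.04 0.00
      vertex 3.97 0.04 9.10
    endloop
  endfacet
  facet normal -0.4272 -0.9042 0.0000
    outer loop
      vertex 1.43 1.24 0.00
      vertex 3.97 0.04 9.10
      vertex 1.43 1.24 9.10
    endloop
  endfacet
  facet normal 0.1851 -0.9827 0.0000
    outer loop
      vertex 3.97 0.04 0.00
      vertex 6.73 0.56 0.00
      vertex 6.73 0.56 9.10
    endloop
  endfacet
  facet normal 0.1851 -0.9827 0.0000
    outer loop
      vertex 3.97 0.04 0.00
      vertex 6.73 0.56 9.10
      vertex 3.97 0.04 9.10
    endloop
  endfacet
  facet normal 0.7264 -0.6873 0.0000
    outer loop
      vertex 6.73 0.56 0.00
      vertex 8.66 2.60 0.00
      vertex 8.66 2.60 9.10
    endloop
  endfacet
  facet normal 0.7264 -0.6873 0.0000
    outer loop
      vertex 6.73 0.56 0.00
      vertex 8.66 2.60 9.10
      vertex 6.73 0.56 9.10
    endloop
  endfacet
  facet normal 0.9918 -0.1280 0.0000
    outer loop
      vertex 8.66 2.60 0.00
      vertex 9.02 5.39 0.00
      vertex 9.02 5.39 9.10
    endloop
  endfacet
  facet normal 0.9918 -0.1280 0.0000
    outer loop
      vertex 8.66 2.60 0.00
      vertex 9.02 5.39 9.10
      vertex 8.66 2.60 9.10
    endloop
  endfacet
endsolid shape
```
; perimeter-only toolpath
G21 ; units = mm
G90 ; absolute positioning
G28 ; home
; layer 1
G0 Z2.27
G0 X9.02 Y5.39
G1 X7.67 Y7.86
G1 X5.13 Y9.06
G1 X2.37 Y8.54
G1 X0.44 Y6.50
G1 X0.08 Y3.71
G1 X1.43 Y1.24
G1 X3.97 Y0.04
G1 X6.73 Y0.56
G1 X8.66 Y2.60
G1 X9.02 Y5.39
; layer 2
G0 Z4.55
G0 X9.02 Y5.39
G1 X7.67 Y7.86
G1 X5.13 Y9.06
G1 X2.37 Y8.54
G1 X0.44 Y6.50
G1 X0.08 Y3.71
G1 X1.43 Y1.24
G1 X3.97 Y0.04
G1 X6.73 Y0.56
G1 X8.66 Y2.60
G1 X9.02 Y5.39
; layer 3
G0 Z6.82
G0 X9.02 Y5.39
G1 X7.67 Y7.86
G1 X5.13 Y9.06
G1 X2.37 Y8.54
G1 X0.44 Y6.50
G1 X0.08 Y3.71
G1 X1.43 Y1.24
G1 X3.97 Y0.04
G1 X6.73 Y0.56
G1 X8.66 Y2.60
G1 X9.02 Y5.39
; layer 4
G0 Z9.10
G0 X9.02 Y5.39
G1 X7.67 Y7.86
G1 X5.13 Y9.06
G1 X2.37 Y8.54
G1 X0.44 Y6.50
G1 X0.08 Y3.71
G1 X1.43 Y1.24
G1 X3.97 Y0.04
G1 X6.73 Y0.56
G1 X8.66 Y2.60
G1 X9.02 Y5.39
M2 ; end

The solid is a regular 10-sided prism (a cylinder approximated with 10 flat sides), circumscribed radius ≈ 4.55 mm, height ≈ 9.1 mm. Slicing at Δz = 2.27 mm — 4 equal slices spanning the solid's height, so layer i sits at z = i·h/4 — gives 4 non-empty perimeters. Each is a 10-segment closed polygon; G0 lifts to the layer z and rapids to the start vertex, then G1 traces the edges.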